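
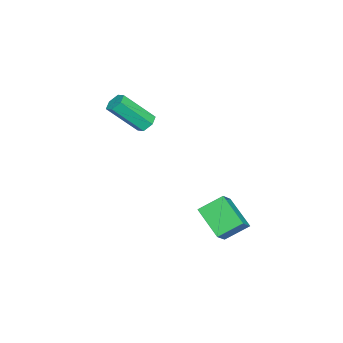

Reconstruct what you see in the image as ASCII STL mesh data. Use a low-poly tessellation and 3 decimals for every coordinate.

solid 
facet normal -0.502 -0.694 0.517
outer loop
vertex -0.257 1.351 -1.105
vertex -1.117 1.405 -1.867
vertex 0.334 0.373 -1.844
endloop
endfacet
facet normal 0.748 -0.048 0.662
outer loop
vertex 1.217 1.595 -2.753
vertex -0.257 1.351 -1.105
vertex 0.334 0.373 -1.844
endloop
endfacet
facet normal -0.502 -0.694 0.517
outer loop
vertex 0.334 0.373 -1.844
vertex -1.117 1.405 -1.867
vertex -0.526 0.428 -2.605
endloop
endfacet
facet normal 0.435 -0.718 -0.543
outer loop
vertex -0.526 0.428 -2.605
vertex 1.217 1.595 -2.753
vertex 0.334 0.373 -1.844
endloop
endfacet
facet normal -0.436 0.718 0.543
outer loop
vertex -0.257 1.351 -1.105
vertex -0.234 2.627 -2.776
vertex -1.117 1.405 -1.867
endloop
endfacet
facet normal 0.748 -0.048 0.662
outer loop
vertex 0.626 2.572 -2.015
vertex -0.257 1.351 -1.105
vertex 1.217 1.595 -2.753
endloop
endfacet
facet normal -0.434 0.719 0.543
outer loop
vertex 0.626 2.572 -2.015
vertex -0.234 2.627 -2.776
vertex -0.257 1.351 -1.105
endloop
endfacet
facet normal -0.748 0.048 -0.662
outer loop
vertex -1.117 1.405 -1.867
vertex -0.234 2.627 -2.776
vertex -0.526 0.428 -2.605
endloop
endfacet
facet normal 0.435 -0.719 -0.542
outer loop
vertex 0.357 1.649 -3.515
vertex 1.217 1.595 -2.753
vertex -0.526 0.428 -2.605
endloop
endfacet
facet normal -0.748 0.048 -0.662
outer loop
vertex -0.526 0.428 -2.605
vertex -0.234 2.627 -2.776
vertex 0.357 1.649 -3.515
endloop
endfacet
facet normal 0.502 0.694 -0.517
outer loop
vertex 0.357 1.649 -3.515
vertex 0.626 2.572 -2.015
vertex 1.217 1.595 -2.753
endloop
endfacet
facet normal 0.502 0.694 -0.517
outer loop
vertex -0.234 2.627 -2.776
vertex 0.626 2.572 -2.015
vertex 0.357 1.649 -3.515
endloop
endfacet
facet normal -0.272 0.636 -0.722
outer loop
vertex -2.37 -3.462 0.81
vertex -2.598 -3.116 1.201
vertex -2.052 -3.054 1.05
endloop
endfacet
facet normal 0.784 -0.288 -0.550
outer loop
vertex -2.37 -3.462 0.81
vertex -2.052 -3.054 1.05
vertex -1.814 -4.77 2.287
endloop
endfacet
facet normal 0.784 -0.288 -0.550
outer loop
vertex -1.814 -4.77 2.287
vertex -2.052 -3.054 1.05
vertex -1.496 -4.363 2.527
endloop
endfacet
facet normal 0.272 -0.638 0.721
outer loop
vertex -1.814 -4.77 2.287
vertex -1.496 -4.363 2.527
vertex -2.042 -4.424 2.679
endloop
endfacet
facet normal -0.272 0.639 -0.720
outer loop
vertex -2.052 -3.054 1.05
vertex -2.598 -3.116 1.201
vertex -2.28 -2.709 1.442
endloop
endfacet
facet normal 0.875 0.475 0.091
outer loop
vertex -2.052 -3.054 1.05
vertex -2.28 -2.709 1.442
vertex -1.496 -4.363 2.527
endloop
endfacet
facet normal 0.876 0.474 0.091
outer loop
vertex -1.496 -4.363 2.527
vertex -2.28 -2.709 1.442
vertex -1.724 -4.017 2.919
endloop
endfacet
facet normal 0.272 -0.638 0.721
outer loop
vertex -1.496 -4.363 2.527
vertex -1.724 -4.017 2.919
vertex -2.042 -4.424 2.679
endloop
endfacet
facet normal -0.271 0.638 -0.721
outer loop
vertex -2.28 -2.709 1.442
vertex -2.598 -3.116 1.201
vertex -2.826 -2.77 1.593
endloop
endfacet
facet normal 0.092 0.762 0.641
outer loop
vertex -2.28 -2.709 1.442
vertex -2.826 -2.77 1.593
vertex -1.724 -4.017 2.919
endloop
endfacet
facet normal 0.092 0.762 0.641
outer loop
vertex -1.724 -4.017 2.919
vertex -2.826 -2.77 1.593
vertex -2.27 -4.078 3.07
endloop
endfacet
facet normal 0.271 -0.637 0.722
outer loop
vertex -1.724 -4.017 2.919
vertex -2.27 -4.078 3.07
vertex -2.042 -4.424 2.679
endloop
endfacet
facet normal -0.272 0.638 -0.721
outer loop
vertex -2.826 -2.77 1.593
vertex -2.598 -3.116 1.201
vertex -3.144 -3.177 1.353
endloop
endfacet
facet normal -0.784 0.288 0.550
outer loop
vertex -2.826 -2.77 1.593
vertex -3.144 -3.177 1.353
vertex -2.27 -4.078 3.07
endloop
endfacet
facet normal -0.784 0.288 0.550
outer loop
vertex -2.27 -4.078 3.07
vertex -3.144 -3.177 1.353
vertex -2.588 -4.486 2.83
endloop
endfacet
facet normal 0.272 -0.636 0.722
outer loop
vertex -2.27 -4.078 3.07
vertex -2.588 -4.486 2.83
vertex -2.042 -4.424 2.679
endloop
endfacet
facet normal -0.272 0.638 -0.721
outer loop
vertex -3.144 -3.177 1.353
vertex -2.598 -3.116 1.201
vertex -2.916 -3.523 0.961
endloop
endfacet
facet normal -0.876 -0.474 -0.091
outer loop
vertex -3.144 -3.177 1.353
vertex -2.916 -3.523 0.961
vertex -2.588 -4.486 2.83
endloop
endfacet
facet normal -0.875 -0.475 -0.091
outer loop
vertex -2.588 -4.486 2.83
vertex -2.916 -3.523 0.961
vertex -2.36 -4.831 2.438
endloop
endfacet
facet normal 0.272 -0.639 0.720
outer loop
vertex -2.588 -4.486 2.83
vertex -2.36 -4.831 2.438
vertex -2.042 -4.424 2.679
endloop
endfacet
facet normal -0.271 0.637 -0.722
outer loop
vertex -2.916 -3.523 0.961
vertex -2.598 -3.116 1.201
vertex -2.37 -3.462 0.81
endloop
endfacet
facet normal -0.092 -0.762 -0.641
outer loop
vertex -2.916 -3.523 0.961
vertex -2.37 -3.462 0.81
vertex -2.36 -4.831 2.438
endloop
endfacet
facet normal -0.092 -0.762 -0.641
outer loop
vertex -2.36 -4.831 2.438
vertex -2.37 -3.462 0.81
vertex -1.814 -4.77 2.287
endloop
endfacet
facet normal 0.271 -0.638 0.721
outer loop
vertex -2.36 -4.831 2.438
vertex -1.814 -4.77 2.287
vertex -2.042 -4.424 2.679
endloop
endfacet

endsolid


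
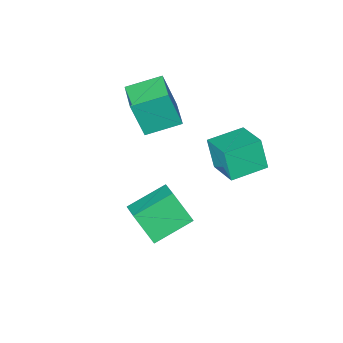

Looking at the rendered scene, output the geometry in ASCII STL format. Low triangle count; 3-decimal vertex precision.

solid 
facet normal -0.994 0.098 0.047
outer loop
vertex -4.426 -0.435 1.076
vertex -4.266 0.932 1.62
vertex -4.436 0.054 -0.15
endloop
endfacet
facet normal -0.108 -0.924 -0.368
outer loop
vertex -2.954 -0.092 -0.22
vertex -4.426 -0.435 1.076
vertex -4.436 0.054 -0.15
endloop
endfacet
facet normal -0.994 0.099 0.047
outer loop
vertex -4.436 0.054 -0.15
vertex -4.266 0.932 1.62
vertex -4.275 1.421 0.394
endloop
endfacet
facet normal -0.007 0.370 -0.929
outer loop
vertex -4.275 1.421 0.394
vertex -2.954 -0.092 -0.22
vertex -4.436 0.054 -0.15
endloop
endfacet
facet normal 0.007 -0.370 0.929
outer loop
vertex -4.426 -0.435 1.076
vertex -2.784 0.786 1.55
vertex -4.266 0.932 1.62
endloop
endfacet
facet normal -0.108 -0.924 -0.368
outer loop
vertex -2.945 -0.581 1.006
vertex -4.426 -0.435 1.076
vertex -2.954 -0.092 -0.22
endloop
endfacet
facet normal 0.007 -0.370 0.929
outer loop
vertex -2.945 -0.581 1.006
vertex -2.784 0.786 1.55
vertex -4.426 -0.435 1.076
endloop
endfacet
facet normal 0.108 0.924 0.368
outer loop
vertex -4.266 0.932 1.62
vertex -2.784 0.786 1.55
vertex -4.275 1.421 0.394
endloop
endfacet
facet normal -0.007 0.370 -0.929
outer loop
vertex -2.794 1.275 0.324
vertex -2.954 -0.092 -0.22
vertex -4.275 1.421 0.394
endloop
endfacet
facet normal 0.108 0.924 0.368
outer loop
vertex -4.275 1.421 0.394
vertex -2.784 0.786 1.55
vertex -2.794 1.275 0.324
endloop
endfacet
facet normal 0.994 -0.098 -0.046
outer loop
vertex -2.794 1.275 0.324
vertex -2.945 -0.581 1.006
vertex -2.954 -0.092 -0.22
endloop
endfacet
facet normal 0.994 -0.098 -0.047
outer loop
vertex -2.784 0.786 1.55
vertex -2.945 -0.581 1.006
vertex -2.794 1.275 0.324
endloop
endfacet
facet normal -0.931 0.084 0.354
outer loop
vertex -1.979 -1.869 -2.476
vertex -1.685 -0.899 -1.933
vertex -2.375 -1.057 -3.711
endloop
endfacet
facet normal -0.255 -0.843 -0.473
outer loop
vertex -0.755 -1.201 -4.327
vertex -1.979 -1.869 -2.476
vertex -2.375 -1.057 -3.711
endloop
endfacet
facet normal -0.932 0.083 0.354
outer loop
vertex -2.375 -1.057 -3.711
vertex -1.685 -0.899 -1.933
vertex -2.082 -0.087 -3.167
endloop
endfacet
facet normal -0.260 0.531 -0.807
outer loop
vertex -2.082 -0.087 -3.167
vertex -0.755 -1.201 -4.327
vertex -2.375 -1.057 -3.711
endloop
endfacet
facet normal 0.260 -0.530 0.807
outer loop
vertex -1.979 -1.869 -2.476
vertex -0.065 -1.043 -2.549
vertex -1.685 -0.899 -1.933
endloop
endfacet
facet normal -0.255 -0.843 -0.473
outer loop
vertex -0.358 -2.013 -3.093
vertex -1.979 -1.869 -2.476
vertex -0.755 -1.201 -4.327
endloop
endfacet
facet normal 0.260 -0.531 0.807
outer loop
vertex -0.358 -2.013 -3.093
vertex -0.065 -1.043 -2.549
vertex -1.979 -1.869 -2.476
endloop
endfacet
facet normal 0.255 0.843 0.473
outer loop
vertex -1.685 -0.899 -1.933
vertex -0.065 -1.043 -2.549
vertex -2.082 -0.087 -3.167
endloop
endfacet
facet normal -0.260 0.530 -0.807
outer loop
vertex -0.461 -0.231 -3.784
vertex -0.755 -1.201 -4.327
vertex -2.082 -0.087 -3.167
endloop
endfacet
facet normal 0.255 0.843 0.473
outer loop
vertex -2.082 -0.087 -3.167
vertex -0.065 -1.043 -2.549
vertex -0.461 -0.231 -3.784
endloop
endfacet
facet normal 0.931 -0.084 -0.355
outer loop
vertex -0.461 -0.231 -3.784
vertex -0.358 -2.013 -3.093
vertex -0.755 -1.201 -4.327
endloop
endfacet
facet normal 0.932 -0.083 -0.353
outer loop
vertex -0.065 -1.043 -2.549
vertex -0.358 -2.013 -3.093
vertex -0.461 -0.231 -3.784
endloop
endfacet
facet normal -0.897 0.340 0.281
outer loop
vertex -3.208 -4.062 1.778
vertex -2.716 -2.853 1.884
vertex -3.63 -3.737 0.037
endloop
endfacet
facet normal -0.375 -0.923 -0.081
outer loop
vertex -2.284 -4.247 -0.384
vertex -3.208 -4.062 1.778
vertex -3.63 -3.737 0.037
endloop
endfacet
facet normal -0.897 0.340 0.281
outer loop
vertex -3.63 -3.737 0.037
vertex -2.716 -2.853 1.884
vertex -3.138 -2.528 0.144
endloop
endfacet
facet normal -0.231 0.179 -0.956
outer loop
vertex -3.138 -2.528 0.144
vertex -2.284 -4.247 -0.384
vertex -3.63 -3.737 0.037
endloop
endfacet
facet normal 0.232 -0.178 0.956
outer loop
vertex -3.208 -4.062 1.778
vertex -1.37 -3.363 1.463
vertex -2.716 -2.853 1.884
endloop
endfacet
facet normal -0.375 -0.923 -0.081
outer loop
vertex -1.862 -4.572 1.356
vertex -3.208 -4.062 1.778
vertex -2.284 -4.247 -0.384
endloop
endfacet
facet normal 0.232 -0.179 0.956
outer loop
vertex -1.862 -4.572 1.356
vertex -1.37 -3.363 1.463
vertex -3.208 -4.062 1.778
endloop
endfacet
facet normal 0.375 0.923 0.081
outer loop
vertex -2.716 -2.853 1.884
vertex -1.37 -3.363 1.463
vertex -3.138 -2.528 0.144
endloop
endfacet
facet normal -0.232 0.178 -0.956
outer loop
vertex -1.792 -3.038 -0.278
vertex -2.284 -4.247 -0.384
vertex -3.138 -2.528 0.144
endloop
endfacet
facet normal 0.375 0.923 0.081
outer loop
vertex -3.138 -2.528 0.144
vertex -1.37 -3.363 1.463
vertex -1.792 -3.038 -0.278
endloop
endfacet
facet normal 0.897 -0.340 -0.281
outer loop
vertex -1.792 -3.038 -0.278
vertex -1.862 -4.572 1.356
vertex -2.284 -4.247 -0.384
endloop
endfacet
facet normal 0.897 -0.340 -0.281
outer loop
vertex -1.37 -3.363 1.463
vertex -1.862 -4.572 1.356
vertex -1.792 -3.038 -0.278
endloop
endfacet

endsolid


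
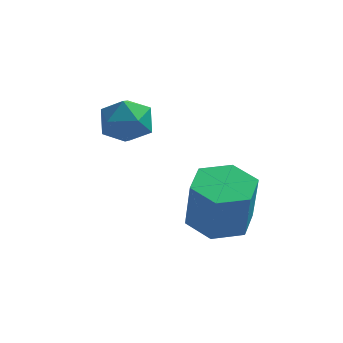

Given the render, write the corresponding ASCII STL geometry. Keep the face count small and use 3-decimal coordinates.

solid 
facet normal -0.112 0.192 -0.975
outer loop
vertex 2.395 2.948 -2.942
vertex 1.592 2.542 -2.93
vertex 1.653 3.424 -2.763
endloop
endfacet
facet normal 0.554 0.826 0.100
outer loop
vertex 2.395 2.948 -2.942
vertex 1.653 3.424 -2.763
vertex 2.571 2.644 -1.402
endloop
endfacet
facet normal 0.554 0.826 0.100
outer loop
vertex 2.571 2.644 -1.402
vertex 1.653 3.424 -2.763
vertex 1.829 3.12 -1.223
endloop
endfacet
facet normal 0.112 -0.192 0.975
outer loop
vertex 2.571 2.644 -1.402
vertex 1.829 3.12 -1.223
vertex 1.768 2.238 -1.39
endloop
endfacet
facet normal -0.112 0.192 -0.975
outer loop
vertex 1.653 3.424 -2.763
vertex 1.592 2.542 -2.93
vertex 0.85 3.018 -2.751
endloop
endfacet
facet normal -0.437 0.871 0.222
outer loop
vertex 1.653 3.424 -2.763
vertex 0.85 3.018 -2.751
vertex 1.829 3.12 -1.223
endloop
endfacet
facet normal -0.437 0.871 0.222
outer loop
vertex 1.829 3.12 -1.223
vertex 0.85 3.018 -2.751
vertex 1.026 2.714 -1.211
endloop
endfacet
facet normal 0.112 -0.192 0.975
outer loop
vertex 1.829 3.12 -1.223
vertex 1.026 2.714 -1.211
vertex 1.768 2.238 -1.39
endloop
endfacet
facet normal -0.112 0.192 -0.975
outer loop
vertex 0.85 3.018 -2.751
vertex 1.592 2.542 -2.93
vertex 0.789 2.136 -2.918
endloop
endfacet
facet normal -0.991 0.045 0.122
outer loop
vertex 0.85 3.018 -2.751
vertex 0.789 2.136 -2.918
vertex 1.026 2.714 -1.211
endloop
endfacet
facet normal -0.991 0.045 0.122
outer loop
vertex 1.026 2.714 -1.211
vertex 0.789 2.136 -2.918
vertex 0.965 1.832 -1.378
endloop
endfacet
facet normal 0.112 -0.192 0.975
outer loop
vertex 1.026 2.714 -1.211
vertex 0.965 1.832 -1.378
vertex 1.768 2.238 -1.39
endloop
endfacet
facet normal -0.112 0.192 -0.975
outer loop
vertex 0.789 2.136 -2.918
vertex 1.592 2.542 -2.93
vertex 1.531 1.66 -3.097
endloop
endfacet
facet normal -0.554 -0.826 -0.100
outer loop
vertex 0.789 2.136 -2.918
vertex 1.531 1.66 -3.097
vertex 0.965 1.832 -1.378
endloop
endfacet
facet normal -0.554 -0.826 -0.100
outer loop
vertex 0.965 1.832 -1.378
vertex 1.531 1.66 -3.097
vertex 1.707 1.356 -1.557
endloop
endfacet
facet normal 0.112 -0.192 0.975
outer loop
vertex 0.965 1.832 -1.378
vertex 1.707 1.356 -1.557
vertex 1.768 2.238 -1.39
endloop
endfacet
facet normal -0.112 0.192 -0.975
outer loop
vertex 1.531 1.66 -3.097
vertex 1.592 2.542 -2.93
vertex 2.334 2.066 -3.109
endloop
endfacet
facet normal 0.437 -0.871 -0.222
outer loop
vertex 1.531 1.66 -3.097
vertex 2.334 2.066 -3.109
vertex 1.707 1.356 -1.557
endloop
endfacet
facet normal 0.437 -0.871 -0.222
outer loop
vertex 1.707 1.356 -1.557
vertex 2.334 2.066 -3.109
vertex 2.51 1.762 -1.569
endloop
endfacet
facet normal 0.112 -0.192 0.975
outer loop
vertex 1.707 1.356 -1.557
vertex 2.51 1.762 -1.569
vertex 1.768 2.238 -1.39
endloop
endfacet
facet normal -0.112 0.192 -0.975
outer loop
vertex 2.334 2.066 -3.109
vertex 1.592 2.542 -2.93
vertex 2.395 2.948 -2.942
endloop
endfacet
facet normal 0.991 -0.045 -0.122
outer loop
vertex 2.334 2.066 -3.109
vertex 2.395 2.948 -2.942
vertex 2.51 1.762 -1.569
endloop
endfacet
facet normal 0.991 -0.045 -0.122
outer loop
vertex 2.51 1.762 -1.569
vertex 2.395 2.948 -2.942
vertex 2.571 2.644 -1.402
endloop
endfacet
facet normal 0.112 -0.192 0.975
outer loop
vertex 2.51 1.762 -1.569
vertex 2.571 2.644 -1.402
vertex 1.768 2.238 -1.39
endloop
endfacet
facet normal -0.480 0.395 0.783
outer loop
vertex -1.095 4.061 0.309
vertex -1.684 3.529 0.216
vertex -1.06 3.357 0.685
endloop
endfacet
facet normal 0.228 0.467 0.854
outer loop
vertex -1.095 4.061 0.309
vertex -1.06 3.357 0.685
vertex -0.404 3.66 0.344
endloop
endfacet
facet normal 0.469 0.834 0.291
outer loop
vertex -1.095 4.061 0.309
vertex -0.404 3.66 0.344
vertex -0.623 4.02 -0.335
endloop
endfacet
facet normal -0.088 0.988 -0.128
outer loop
vertex -1.095 4.061 0.309
vertex -0.623 4.02 -0.335
vertex -1.414 3.939 -0.414
endloop
endfacet
facet normal -0.675 0.716 0.177
outer loop
vertex -1.095 4.061 0.309
vertex -1.414 3.939 -0.414
vertex -1.684 3.529 0.216
endloop
endfacet
facet normal 0.519 -0.183 0.835
outer loop
vertex -0.404 3.66 0.344
vertex -1.06 3.357 0.685
vertex -0.566 2.881 0.274
endloop
endfacet
facet normal -0.625 -0.301 0.721
outer loop
vertex -1.06 3.357 0.685
vertex -1.684 3.529 0.216
vertex -1.357 2.8 0.195
endloop
endfacet
facet normal -0.940 0.219 -0.260
outer loop
vertex -1.684 3.529 0.216
vertex -1.414 3.939 -0.414
vertex -1.576 3.16 -0.484
endloop
endfacet
facet normal 0.008 0.658 -0.753
outer loop
vertex -1.414 3.939 -0.414
vertex -0.623 4.02 -0.335
vertex -0.92 3.463 -0.825
endloop
endfacet
facet normal 0.909 0.410 -0.076
outer loop
vertex -0.623 4.02 -0.335
vertex -0.404 3.66 0.344
vertex -0.296 3.291 -0.356
endloop
endfacet
facet normal 0.088 -0.988 0.128
outer loop
vertex -0.885 2.759 -0.449
vertex -0.566 2.881 0.274
vertex -1.357 2.8 0.195
endloop
endfacet
facet normal -0.469 -0.834 -0.291
outer loop
vertex -0.885 2.759 -0.449
vertex -1.357 2.8 0.195
vertex -1.576 3.16 -0.484
endloop
endfacet
facet normal -0.228 -0.467 -0.854
outer loop
vertex -0.885 2.759 -0.449
vertex -1.576 3.16 -0.484
vertex -0.92 3.463 -0.825
endloop
endfacet
facet normal 0.480 -0.395 -0.783
outer loop
vertex -0.885 2.759 -0.449
vertex -0.92 3.463 -0.825
vertex -0.296 3.291 -0.356
endloop
endfacet
facet normal 0.675 -0.716 -0.177
outer loop
vertex -0.885 2.759 -0.449
vertex -0.296 3.291 -0.356
vertex -0.566 2.881 0.274
endloop
endfacet
facet normal -0.008 -0.658 0.753
outer loop
vertex -1.357 2.8 0.195
vertex -0.566 2.881 0.274
vertex -1.06 3.357 0.685
endloop
endfacet
facet normal -0.909 -0.410 0.076
outer loop
vertex -1.576 3.16 -0.484
vertex -1.357 2.8 0.195
vertex -1.684 3.529 0.216
endloop
endfacet
facet normal -0.519 0.183 -0.835
outer loop
vertex -0.92 3.463 -0.825
vertex -1.576 3.16 -0.484
vertex -1.414 3.939 -0.414
endloop
endfacet
facet normal 0.625 0.301 -0.721
outer loop
vertex -0.296 3.291 -0.356
vertex -0.92 3.463 -0.825
vertex -0.623 4.02 -0.335
endloop
endfacet
facet normal 0.940 -0.219 0.260
outer loop
vertex -0.566 2.881 0.274
vertex -0.296 3.291 -0.356
vertex -0.404 3.66 0.344
endloop
endfacet

endsolid


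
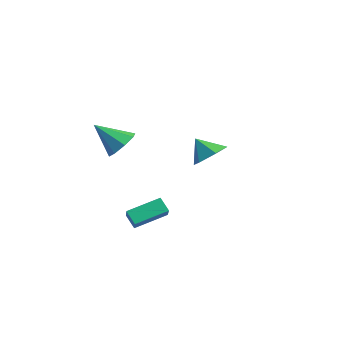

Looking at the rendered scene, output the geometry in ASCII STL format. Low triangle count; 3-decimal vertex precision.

solid 
facet normal 0.548 0.521 -0.655
outer loop
vertex -0.967 -1.849 2.442
vertex -1.538 -2.133 1.738
vertex -1.525 -1.395 2.336
endloop
endfacet
facet normal 0.068 0.306 0.950
outer loop
vertex -0.967 -1.849 2.442
vertex -1.525 -1.395 2.336
vertex -2.562 -3.107 2.962
endloop
endfacet
facet normal 0.548 0.521 -0.655
outer loop
vertex -1.525 -1.395 2.336
vertex -1.538 -2.133 1.738
vertex -2.091 -1.373 1.88
endloop
endfacet
facet normal -0.511 0.551 0.660
outer loop
vertex -1.525 -1.395 2.336
vertex -2.091 -1.373 1.88
vertex -2.562 -3.107 2.962
endloop
endfacet
facet normal 0.548 0.521 -0.654
outer loop
vertex -2.091 -1.373 1.88
vertex -1.538 -2.133 1.738
vertex -2.332 -1.797 1.34
endloop
endfacet
facet normal -0.928 0.343 0.145
outer loop
vertex -2.091 -1.373 1.88
vertex -2.332 -1.797 1.34
vertex -2.562 -3.107 2.962
endloop
endfacet
facet normal 0.548 0.521 -0.654
outer loop
vertex -2.332 -1.797 1.34
vertex -1.538 -2.133 1.738
vertex -2.108 -2.417 1.034
endloop
endfacet
facet normal -0.937 -0.195 -0.290
outer loop
vertex -2.332 -1.797 1.34
vertex -2.108 -2.417 1.034
vertex -2.562 -3.107 2.962
endloop
endfacet
facet normal 0.548 0.521 -0.654
outer loop
vertex -2.108 -2.417 1.034
vertex -1.538 -2.133 1.738
vertex -1.55 -2.871 1.14
endloop
endfacet
facet normal -0.534 -0.748 -0.394
outer loop
vertex -2.108 -2.417 1.034
vertex -1.55 -2.871 1.14
vertex -2.562 -3.107 2.962
endloop
endfacet
facet normal 0.548 0.521 -0.654
outer loop
vertex -1.55 -2.871 1.14
vertex -1.538 -2.133 1.738
vertex -0.985 -2.892 1.596
endloop
endfacet
facet normal 0.046 -0.994 -0.103
outer loop
vertex -1.55 -2.871 1.14
vertex -0.985 -2.892 1.596
vertex -2.562 -3.107 2.962
endloop
endfacet
facet normal 0.548 0.522 -0.654
outer loop
vertex -0.985 -2.892 1.596
vertex -1.538 -2.133 1.738
vertex -0.743 -2.469 2.136
endloop
endfacet
facet normal 0.462 -0.787 0.409
outer loop
vertex -0.985 -2.892 1.596
vertex -0.743 -2.469 2.136
vertex -2.562 -3.107 2.962
endloop
endfacet
facet normal 0.548 0.521 -0.655
outer loop
vertex -0.743 -2.469 2.136
vertex -1.538 -2.133 1.738
vertex -0.967 -1.849 2.442
endloop
endfacet
facet normal 0.471 -0.248 0.847
outer loop
vertex -0.743 -2.469 2.136
vertex -0.967 -1.849 2.442
vertex -2.562 -3.107 2.962
endloop
endfacet
facet normal 0.607 0.287 -0.741
outer loop
vertex -0.734 3.512 0.425
vertex -1.154 2.792 -0.197
vertex -1.561 3.749 -0.16
endloop
endfacet
facet normal -0.332 0.612 0.717
outer loop
vertex -0.734 3.512 0.425
vertex -1.561 3.749 -0.16
vertex -1.966 2.408 0.797
endloop
endfacet
facet normal 0.606 0.287 -0.742
outer loop
vertex -1.561 3.749 -0.16
vertex -1.154 2.792 -0.197
vertex -1.981 3.028 -0.782
endloop
endfacet
facet normal -0.907 0.389 0.161
outer loop
vertex -1.561 3.749 -0.16
vertex -1.981 3.028 -0.782
vertex -1.966 2.408 0.797
endloop
endfacet
facet normal 0.606 0.287 -0.742
outer loop
vertex -1.981 3.028 -0.782
vertex -1.154 2.792 -0.197
vertex -1.574 2.072 -0.819
endloop
endfacet
facet normal -0.913 -0.383 -0.142
outer loop
vertex -1.981 3.028 -0.782
vertex -1.574 2.072 -0.819
vertex -1.966 2.408 0.797
endloop
endfacet
facet normal 0.606 0.287 -0.742
outer loop
vertex -1.574 2.072 -0.819
vertex -1.154 2.792 -0.197
vertex -0.747 1.836 -0.234
endloop
endfacet
facet normal -0.344 -0.932 0.110
outer loop
vertex -1.574 2.072 -0.819
vertex -0.747 1.836 -0.234
vertex -1.966 2.408 0.797
endloop
endfacet
facet normal 0.606 0.287 -0.742
outer loop
vertex -0.747 1.836 -0.234
vertex -1.154 2.792 -0.197
vertex -0.327 2.556 0.388
endloop
endfacet
facet normal 0.230 -0.710 0.666
outer loop
vertex -0.747 1.836 -0.234
vertex -0.327 2.556 0.388
vertex -1.966 2.408 0.797
endloop
endfacet
facet normal 0.606 0.287 -0.742
outer loop
vertex -0.327 2.556 0.388
vertex -1.154 2.792 -0.197
vertex -0.734 3.512 0.425
endloop
endfacet
facet normal 0.236 0.063 0.970
outer loop
vertex -0.327 2.556 0.388
vertex -0.734 3.512 0.425
vertex -1.966 2.408 0.797
endloop
endfacet
facet normal -0.709 -0.089 0.700
outer loop
vertex 2.474 -4.363 -0.373
vertex 2.851 -2.736 0.215
vertex 1.559 -3.84 -1.233
endloop
endfacet
facet normal -0.213 -0.919 -0.332
outer loop
vertex 2.169 -3.764 -1.835
vertex 2.474 -4.363 -0.373
vertex 1.559 -3.84 -1.233
endloop
endfacet
facet normal -0.709 -0.088 0.700
outer loop
vertex 1.559 -3.84 -1.233
vertex 2.851 -2.736 0.215
vertex 1.936 -2.213 -0.646
endloop
endfacet
facet normal -0.672 0.384 -0.633
outer loop
vertex 1.936 -2.213 -0.646
vertex 2.169 -3.764 -1.835
vertex 1.559 -3.84 -1.233
endloop
endfacet
facet normal 0.672 -0.384 0.633
outer loop
vertex 2.474 -4.363 -0.373
vertex 3.461 -2.66 -0.387
vertex 2.851 -2.736 0.215
endloop
endfacet
facet normal -0.213 -0.919 -0.332
outer loop
vertex 3.084 -4.287 -0.974
vertex 2.474 -4.363 -0.373
vertex 2.169 -3.764 -1.835
endloop
endfacet
facet normal 0.672 -0.384 0.633
outer loop
vertex 3.084 -4.287 -0.974
vertex 3.461 -2.66 -0.387
vertex 2.474 -4.363 -0.373
endloop
endfacet
facet normal 0.213 0.919 0.332
outer loop
vertex 2.851 -2.736 0.215
vertex 3.461 -2.66 -0.387
vertex 1.936 -2.213 -0.646
endloop
endfacet
facet normal -0.672 0.384 -0.633
outer loop
vertex 2.546 -2.137 -1.247
vertex 2.169 -3.764 -1.835
vertex 1.936 -2.213 -0.646
endloop
endfacet
facet normal 0.213 0.919 0.332
outer loop
vertex 1.936 -2.213 -0.646
vertex 3.461 -2.66 -0.387
vertex 2.546 -2.137 -1.247
endloop
endfacet
facet normal 0.709 0.089 -0.700
outer loop
vertex 2.546 -2.137 -1.247
vertex 3.084 -4.287 -0.974
vertex 2.169 -3.764 -1.835
endloop
endfacet
facet normal 0.709 0.088 -0.700
outer loop
vertex 3.461 -2.66 -0.387
vertex 3.084 -4.287 -0.974
vertex 2.546 -2.137 -1.247
endloop
endfacet

endsolid


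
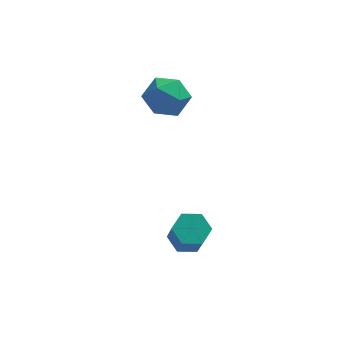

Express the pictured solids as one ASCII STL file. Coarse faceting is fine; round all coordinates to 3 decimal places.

solid 
facet normal -0.092 0.507 -0.857
outer loop
vertex 2.199 -2.305 -3.306
vertex 1.746 -1.638 -2.863
vertex 2.662 -1.599 -2.938
endloop
endfacet
facet normal 0.860 -0.394 -0.325
outer loop
vertex 2.199 -2.305 -3.306
vertex 2.662 -1.599 -2.938
vertex 2.388 -3.349 -1.54
endloop
endfacet
facet normal 0.860 -0.394 -0.325
outer loop
vertex 2.388 -3.349 -1.54
vertex 2.662 -1.599 -2.938
vertex 2.851 -2.643 -1.172
endloop
endfacet
facet normal 0.092 -0.507 0.857
outer loop
vertex 2.388 -3.349 -1.54
vertex 2.851 -2.643 -1.172
vertex 1.934 -2.682 -1.097
endloop
endfacet
facet normal -0.092 0.507 -0.857
outer loop
vertex 2.662 -1.599 -2.938
vertex 1.746 -1.638 -2.863
vertex 2.208 -0.933 -2.495
endloop
endfacet
facet normal 0.865 0.467 0.184
outer loop
vertex 2.662 -1.599 -2.938
vertex 2.208 -0.933 -2.495
vertex 2.851 -2.643 -1.172
endloop
endfacet
facet normal 0.865 0.467 0.184
outer loop
vertex 2.851 -2.643 -1.172
vertex 2.208 -0.933 -2.495
vertex 2.397 -1.977 -0.729
endloop
endfacet
facet normal 0.092 -0.507 0.857
outer loop
vertex 2.851 -2.643 -1.172
vertex 2.397 -1.977 -0.729
vertex 1.934 -2.682 -1.097
endloop
endfacet
facet normal -0.091 0.507 -0.857
outer loop
vertex 2.208 -0.933 -2.495
vertex 1.746 -1.638 -2.863
vertex 1.292 -0.971 -2.42
endloop
endfacet
facet normal 0.006 0.861 0.508
outer loop
vertex 2.208 -0.933 -2.495
vertex 1.292 -0.971 -2.42
vertex 2.397 -1.977 -0.729
endloop
endfacet
facet normal 0.006 0.861 0.508
outer loop
vertex 2.397 -1.977 -0.729
vertex 1.292 -0.971 -2.42
vertex 1.481 -2.015 -0.654
endloop
endfacet
facet normal 0.091 -0.507 0.857
outer loop
vertex 2.397 -1.977 -0.729
vertex 1.481 -2.015 -0.654
vertex 1.934 -2.682 -1.097
endloop
endfacet
facet normal -0.092 0.507 -0.857
outer loop
vertex 1.292 -0.971 -2.42
vertex 1.746 -1.638 -2.863
vertex 0.829 -1.677 -2.788
endloop
endfacet
facet normal -0.860 0.394 0.325
outer loop
vertex 1.292 -0.971 -2.42
vertex 0.829 -1.677 -2.788
vertex 1.481 -2.015 -0.654
endloop
endfacet
facet normal -0.860 0.394 0.325
outer loop
vertex 1.481 -2.015 -0.654
vertex 0.829 -1.677 -2.788
vertex 1.018 -2.721 -1.022
endloop
endfacet
facet normal 0.092 -0.507 0.857
outer loop
vertex 1.481 -2.015 -0.654
vertex 1.018 -2.721 -1.022
vertex 1.934 -2.682 -1.097
endloop
endfacet
facet normal -0.092 0.507 -0.857
outer loop
vertex 0.829 -1.677 -2.788
vertex 1.746 -1.638 -2.863
vertex 1.283 -2.343 -3.231
endloop
endfacet
facet normal -0.865 -0.467 -0.184
outer loop
vertex 0.829 -1.677 -2.788
vertex 1.283 -2.343 -3.231
vertex 1.018 -2.721 -1.022
endloop
endfacet
facet normal -0.865 -0.467 -0.184
outer loop
vertex 1.018 -2.721 -1.022
vertex 1.283 -2.343 -3.231
vertex 1.472 -3.387 -1.465
endloop
endfacet
facet normal 0.092 -0.507 0.857
outer loop
vertex 1.018 -2.721 -1.022
vertex 1.472 -3.387 -1.465
vertex 1.934 -2.682 -1.097
endloop
endfacet
facet normal -0.091 0.507 -0.857
outer loop
vertex 1.283 -2.343 -3.231
vertex 1.746 -1.638 -2.863
vertex 2.199 -2.305 -3.306
endloop
endfacet
facet normal -0.006 -0.861 -0.508
outer loop
vertex 1.283 -2.343 -3.231
vertex 2.199 -2.305 -3.306
vertex 1.472 -3.387 -1.465
endloop
endfacet
facet normal -0.006 -0.861 -0.508
outer loop
vertex 1.472 -3.387 -1.465
vertex 2.199 -2.305 -3.306
vertex 2.388 -3.349 -1.54
endloop
endfacet
facet normal 0.091 -0.507 0.857
outer loop
vertex 1.472 -3.387 -1.465
vertex 2.388 -3.349 -1.54
vertex 1.934 -2.682 -1.097
endloop
endfacet
facet normal -0.754 0.122 0.646
outer loop
vertex 0.384 4.045 3.761
vertex -0.286 3.206 3.138
vertex 0.452 2.844 4.068
endloop
endfacet
facet normal -0.125 0.239 0.963
outer loop
vertex 0.384 4.045 3.761
vertex 0.452 2.844 4.068
vertex 1.482 3.534 4.03
endloop
endfacet
facet normal 0.206 0.765 0.611
outer loop
vertex 0.384 4.045 3.761
vertex 1.482 3.534 4.03
vertex 1.382 4.322 3.077
endloop
endfacet
facet normal -0.218 0.973 0.076
outer loop
vertex 0.384 4.045 3.761
vertex 1.382 4.322 3.077
vertex 0.289 4.12 2.526
endloop
endfacet
facet normal -0.812 0.576 0.097
outer loop
vertex 0.384 4.045 3.761
vertex 0.289 4.12 2.526
vertex -0.286 3.206 3.138
endloop
endfacet
facet normal 0.269 -0.352 0.896
outer loop
vertex 1.482 3.534 4.03
vertex 0.452 2.844 4.068
vertex 1.491 2.38 3.574
endloop
endfacet
facet normal -0.749 -0.541 0.383
outer loop
vertex 0.452 2.844 4.068
vertex -0.286 3.206 3.138
vertex 0.398 2.178 3.023
endloop
endfacet
facet normal -0.842 0.192 -0.504
outer loop
vertex -0.286 3.206 3.138
vertex 0.289 4.12 2.526
vertex 0.298 2.966 2.07
endloop
endfacet
facet normal 0.117 0.835 -0.538
outer loop
vertex 0.289 4.12 2.526
vertex 1.382 4.322 3.077
vertex 1.328 3.656 2.032
endloop
endfacet
facet normal 0.803 0.498 0.327
outer loop
vertex 1.382 4.322 3.077
vertex 1.482 3.534 4.03
vertex 2.066 3.294 2.962
endloop
endfacet
facet normal 0.218 -0.973 -0.076
outer loop
vertex 1.396 2.455 2.339
vertex 1.491 2.38 3.574
vertex 0.398 2.178 3.023
endloop
endfacet
facet normal -0.206 -0.765 -0.611
outer loop
vertex 1.396 2.455 2.339
vertex 0.398 2.178 3.023
vertex 0.298 2.966 2.07
endloop
endfacet
facet normal 0.125 -0.239 -0.963
outer loop
vertex 1.396 2.455 2.339
vertex 0.298 2.966 2.07
vertex 1.328 3.656 2.032
endloop
endfacet
facet normal 0.754 -0.122 -0.646
outer loop
vertex 1.396 2.455 2.339
vertex 1.328 3.656 2.032
vertex 2.066 3.294 2.962
endloop
endfacet
facet normal 0.812 -0.576 -0.097
outer loop
vertex 1.396 2.455 2.339
vertex 2.066 3.294 2.962
vertex 1.491 2.38 3.574
endloop
endfacet
facet normal -0.117 -0.835 0.538
outer loop
vertex 0.398 2.178 3.023
vertex 1.491 2.38 3.574
vertex 0.452 2.844 4.068
endloop
endfacet
facet normal -0.803 -0.498 -0.327
outer loop
vertex 0.298 2.966 2.07
vertex 0.398 2.178 3.023
vertex -0.286 3.206 3.138
endloop
endfacet
facet normal -0.269 0.352 -0.896
outer loop
vertex 1.328 3.656 2.032
vertex 0.298 2.966 2.07
vertex 0.289 4.12 2.526
endloop
endfacet
facet normal 0.749 0.541 -0.383
outer loop
vertex 2.066 3.294 2.962
vertex 1.328 3.656 2.032
vertex 1.382 4.322 3.077
endloop
endfacet
facet normal 0.842 -0.192 0.504
outer loop
vertex 1.491 2.38 3.574
vertex 2.066 3.294 2.962
vertex 1.482 3.534 4.03
endloop
endfacet

endsolid


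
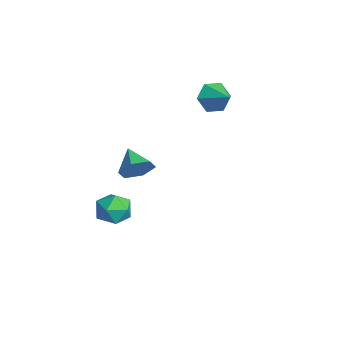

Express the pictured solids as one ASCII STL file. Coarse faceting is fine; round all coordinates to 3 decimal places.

solid 
facet normal -0.854 -0.249 -0.456
outer loop
vertex -3.391 3.079 1.523
vertex -3.694 2.715 2.289
vertex -3.851 3.583 2.109
endloop
endfacet
facet normal 0.514 0.807 -0.290
outer loop
vertex -3.391 3.079 1.523
vertex -3.851 3.583 2.109
vertex -2.566 3.045 2.891
endloop
endfacet
facet normal -0.854 -0.249 -0.456
outer loop
vertex -3.851 3.583 2.109
vertex -3.694 2.715 2.289
vertex -4.154 3.219 2.875
endloop
endfacet
facet normal 0.092 0.885 0.457
outer loop
vertex -3.851 3.583 2.109
vertex -4.154 3.219 2.875
vertex -2.566 3.045 2.891
endloop
endfacet
facet normal -0.854 -0.249 -0.456
outer loop
vertex -4.154 3.219 2.875
vertex -3.694 2.715 2.289
vertex -3.997 2.352 3.054
endloop
endfacet
facet normal 0.013 0.204 0.979
outer loop
vertex -4.154 3.219 2.875
vertex -3.997 2.352 3.054
vertex -2.566 3.045 2.891
endloop
endfacet
facet normal -0.854 -0.250 -0.457
outer loop
vertex -3.997 2.352 3.054
vertex -3.694 2.715 2.289
vertex -3.536 1.847 2.468
endloop
endfacet
facet normal 0.354 -0.553 0.755
outer loop
vertex -3.997 2.352 3.054
vertex -3.536 1.847 2.468
vertex -2.566 3.045 2.891
endloop
endfacet
facet normal -0.854 -0.250 -0.457
outer loop
vertex -3.536 1.847 2.468
vertex -3.694 2.715 2.289
vertex -3.233 2.211 1.703
endloop
endfacet
facet normal 0.776 -0.631 0.007
outer loop
vertex -3.536 1.847 2.468
vertex -3.233 2.211 1.703
vertex -2.566 3.045 2.891
endloop
endfacet
facet normal -0.854 -0.250 -0.457
outer loop
vertex -3.233 2.211 1.703
vertex -3.694 2.715 2.289
vertex -3.391 3.079 1.523
endloop
endfacet
facet normal 0.856 0.049 -0.515
outer loop
vertex -3.233 2.211 1.703
vertex -3.391 3.079 1.523
vertex -2.566 3.045 2.891
endloop
endfacet
facet normal 0.882 0.039 -0.470
outer loop
vertex 2.912 -3.17 3.248
vertex 2.549 -2.805 2.597
vertex 2.857 -2.343 3.214
endloop
endfacet
facet normal -0.022 0.040 0.999
outer loop
vertex 2.912 -3.17 3.248
vertex 2.857 -2.343 3.214
vertex 1.411 -2.855 3.203
endloop
endfacet
facet normal 0.882 0.039 -0.470
outer loop
vertex 2.857 -2.343 3.214
vertex 2.549 -2.805 2.597
vertex 2.494 -1.977 2.563
endloop
endfacet
facet normal -0.275 0.764 0.583
outer loop
vertex 2.857 -2.343 3.214
vertex 2.494 -1.977 2.563
vertex 1.411 -2.855 3.203
endloop
endfacet
facet normal 0.882 0.039 -0.470
outer loop
vertex 2.494 -1.977 2.563
vertex 2.549 -2.805 2.597
vertex 2.186 -2.44 1.946
endloop
endfacet
facet normal -0.683 0.705 -0.188
outer loop
vertex 2.494 -1.977 2.563
vertex 2.186 -2.44 1.946
vertex 1.411 -2.855 3.203
endloop
endfacet
facet normal 0.882 0.039 -0.470
outer loop
vertex 2.186 -2.44 1.946
vertex 2.549 -2.805 2.597
vertex 2.241 -3.267 1.98
endloop
endfacet
facet normal -0.837 -0.078 -0.542
outer loop
vertex 2.186 -2.44 1.946
vertex 2.241 -3.267 1.98
vertex 1.411 -2.855 3.203
endloop
endfacet
facet normal 0.882 0.039 -0.469
outer loop
vertex 2.241 -3.267 1.98
vertex 2.549 -2.805 2.597
vertex 2.604 -3.632 2.632
endloop
endfacet
facet normal -0.583 -0.803 -0.125
outer loop
vertex 2.241 -3.267 1.98
vertex 2.604 -3.632 2.632
vertex 1.411 -2.855 3.203
endloop
endfacet
facet normal 0.882 0.039 -0.470
outer loop
vertex 2.604 -3.632 2.632
vertex 2.549 -2.805 2.597
vertex 2.912 -3.17 3.248
endloop
endfacet
facet normal -0.175 -0.744 0.645
outer loop
vertex 2.604 -3.632 2.632
vertex 2.912 -3.17 3.248
vertex 1.411 -2.855 3.203
endloop
endfacet
facet normal 0.395 0.915 0.080
outer loop
vertex -0.402 -2.254 -2.532
vertex -0.859 -2.127 -1.725
vertex -0.0 -2.498 -1.723
endloop
endfacet
facet normal 0.836 0.477 -0.271
outer loop
vertex -0.402 -2.254 -2.532
vertex -0.0 -2.498 -1.723
vertex 0.076 -3.056 -2.47
endloop
endfacet
facet normal 0.489 0.227 -0.842
outer loop
vertex -0.402 -2.254 -2.532
vertex 0.076 -3.056 -2.47
vertex -0.736 -3.03 -2.935
endloop
endfacet
facet normal -0.166 0.510 -0.844
outer loop
vertex -0.402 -2.254 -2.532
vertex -0.736 -3.03 -2.935
vertex -1.314 -2.455 -2.474
endloop
endfacet
facet normal -0.224 0.935 -0.274
outer loop
vertex -0.402 -2.254 -2.532
vertex -1.314 -2.455 -2.474
vertex -0.859 -2.127 -1.725
endloop
endfacet
facet normal 0.985 -0.075 0.156
outer loop
vertex 0.076 -3.056 -2.47
vertex -0.0 -2.498 -1.723
vertex -0.086 -3.425 -1.626
endloop
endfacet
facet normal 0.272 0.634 0.724
outer loop
vertex -0.0 -2.498 -1.723
vertex -0.859 -2.127 -1.725
vertex -0.664 -2.85 -1.165
endloop
endfacet
facet normal -0.730 0.667 0.151
outer loop
vertex -0.859 -2.127 -1.725
vertex -1.314 -2.455 -2.474
vertex -1.476 -2.824 -1.63
endloop
endfacet
facet normal -0.636 -0.022 -0.771
outer loop
vertex -1.314 -2.455 -2.474
vertex -0.736 -3.03 -2.935
vertex -1.4 -3.382 -2.377
endloop
endfacet
facet normal 0.424 -0.480 -0.768
outer loop
vertex -0.736 -3.03 -2.935
vertex 0.076 -3.056 -2.47
vertex -0.541 -3.753 -2.375
endloop
endfacet
facet normal 0.166 -0.510 0.844
outer loop
vertex -0.998 -3.626 -1.568
vertex -0.086 -3.425 -1.626
vertex -0.664 -2.85 -1.165
endloop
endfacet
facet normal -0.489 -0.227 0.842
outer loop
vertex -0.998 -3.626 -1.568
vertex -0.664 -2.85 -1.165
vertex -1.476 -2.824 -1.63
endloop
endfacet
facet normal -0.836 -0.477 0.271
outer loop
vertex -0.998 -3.626 -1.568
vertex -1.476 -2.824 -1.63
vertex -1.4 -3.382 -2.377
endloop
endfacet
facet normal -0.395 -0.915 -0.080
outer loop
vertex -0.998 -3.626 -1.568
vertex -1.4 -3.382 -2.377
vertex -0.541 -3.753 -2.375
endloop
endfacet
facet normal 0.224 -0.935 0.274
outer loop
vertex -0.998 -3.626 -1.568
vertex -0.541 -3.753 -2.375
vertex -0.086 -3.425 -1.626
endloop
endfacet
facet normal 0.636 0.022 0.771
outer loop
vertex -0.664 -2.85 -1.165
vertex -0.086 -3.425 -1.626
vertex -0.0 -2.498 -1.723
endloop
endfacet
facet normal -0.424 0.480 0.768
outer loop
vertex -1.476 -2.824 -1.63
vertex -0.664 -2.85 -1.165
vertex -0.859 -2.127 -1.725
endloop
endfacet
facet normal -0.985 0.075 -0.156
outer loop
vertex -1.4 -3.382 -2.377
vertex -1.476 -2.824 -1.63
vertex -1.314 -2.455 -2.474
endloop
endfacet
facet normal -0.272 -0.634 -0.724
outer loop
vertex -0.541 -3.753 -2.375
vertex -1.4 -3.382 -2.377
vertex -0.736 -3.03 -2.935
endloop
endfacet
facet normal 0.730 -0.667 -0.151
outer loop
vertex -0.086 -3.425 -1.626
vertex -0.541 -3.753 -2.375
vertex 0.076 -3.056 -2.47
endloop
endfacet

endsolid


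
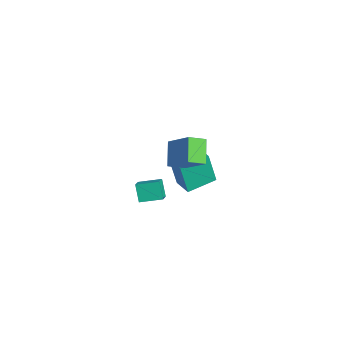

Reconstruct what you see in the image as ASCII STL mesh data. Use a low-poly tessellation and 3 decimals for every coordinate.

solid 
facet normal -0.973 -0.167 -0.157
outer loop
vertex -4.114 1.121 -2.641
vertex -4.491 3.019 -2.327
vertex -3.842 1.525 -4.755
endloop
endfacet
facet normal 0.192 -0.968 -0.160
outer loop
vertex -2.469 1.761 -4.533
vertex -4.114 1.121 -2.641
vertex -3.842 1.525 -4.755
endloop
endfacet
facet normal -0.973 -0.167 -0.158
outer loop
vertex -3.842 1.525 -4.755
vertex -4.491 3.019 -2.327
vertex -4.218 3.423 -4.441
endloop
endfacet
facet normal 0.126 0.186 -0.974
outer loop
vertex -4.218 3.423 -4.441
vertex -2.469 1.761 -4.533
vertex -3.842 1.525 -4.755
endloop
endfacet
facet normal -0.126 -0.186 0.974
outer loop
vertex -4.114 1.121 -2.641
vertex -3.118 3.255 -2.105
vertex -4.491 3.019 -2.327
endloop
endfacet
facet normal 0.192 -0.968 -0.160
outer loop
vertex -2.742 1.357 -2.419
vertex -4.114 1.121 -2.641
vertex -2.469 1.761 -4.533
endloop
endfacet
facet normal -0.126 -0.186 0.974
outer loop
vertex -2.742 1.357 -2.419
vertex -3.118 3.255 -2.105
vertex -4.114 1.121 -2.641
endloop
endfacet
facet normal -0.192 0.968 0.160
outer loop
vertex -4.491 3.019 -2.327
vertex -3.118 3.255 -2.105
vertex -4.218 3.423 -4.441
endloop
endfacet
facet normal 0.126 0.186 -0.974
outer loop
vertex -2.846 3.659 -4.219
vertex -2.469 1.761 -4.533
vertex -4.218 3.423 -4.441
endloop
endfacet
facet normal -0.192 0.968 0.160
outer loop
vertex -4.218 3.423 -4.441
vertex -3.118 3.255 -2.105
vertex -2.846 3.659 -4.219
endloop
endfacet
facet normal 0.973 0.167 0.158
outer loop
vertex -2.846 3.659 -4.219
vertex -2.742 1.357 -2.419
vertex -2.469 1.761 -4.533
endloop
endfacet
facet normal 0.973 0.167 0.157
outer loop
vertex -3.118 3.255 -2.105
vertex -2.742 1.357 -2.419
vertex -2.846 3.659 -4.219
endloop
endfacet
facet normal -0.728 0.253 0.637
outer loop
vertex 0.932 -0.55 3.456
vertex 2.338 0.174 4.776
vertex 0.86 0.505 2.954
endloop
endfacet
facet normal -0.682 -0.352 -0.641
outer loop
vertex 2.062 0.086 1.904
vertex 0.932 -0.55 3.456
vertex 0.86 0.505 2.954
endloop
endfacet
facet normal -0.728 0.254 0.637
outer loop
vertex 0.86 0.505 2.954
vertex 2.338 0.174 4.776
vertex 2.266 1.228 4.274
endloop
endfacet
facet normal -0.061 0.901 -0.429
outer loop
vertex 2.266 1.228 4.274
vertex 2.062 0.086 1.904
vertex 0.86 0.505 2.954
endloop
endfacet
facet normal 0.061 -0.901 0.429
outer loop
vertex 0.932 -0.55 3.456
vertex 3.54 -0.245 3.726
vertex 2.338 0.174 4.776
endloop
endfacet
facet normal -0.682 -0.352 -0.641
outer loop
vertex 2.134 -0.968 2.406
vertex 0.932 -0.55 3.456
vertex 2.062 0.086 1.904
endloop
endfacet
facet normal 0.061 -0.901 0.429
outer loop
vertex 2.134 -0.968 2.406
vertex 3.54 -0.245 3.726
vertex 0.932 -0.55 3.456
endloop
endfacet
facet normal 0.682 0.352 0.641
outer loop
vertex 2.338 0.174 4.776
vertex 3.54 -0.245 3.726
vertex 2.266 1.228 4.274
endloop
endfacet
facet normal -0.061 0.901 -0.429
outer loop
vertex 3.468 0.81 3.224
vertex 2.062 0.086 1.904
vertex 2.266 1.228 4.274
endloop
endfacet
facet normal 0.682 0.352 0.641
outer loop
vertex 2.266 1.228 4.274
vertex 3.54 -0.245 3.726
vertex 3.468 0.81 3.224
endloop
endfacet
facet normal 0.728 -0.253 -0.637
outer loop
vertex 3.468 0.81 3.224
vertex 2.134 -0.968 2.406
vertex 2.062 0.086 1.904
endloop
endfacet
facet normal 0.728 -0.253 -0.637
outer loop
vertex 3.54 -0.245 3.726
vertex 2.134 -0.968 2.406
vertex 3.468 0.81 3.224
endloop
endfacet
facet normal -0.553 -0.001 0.833
outer loop
vertex 2.843 -3.036 1.943
vertex 3.285 -1.795 2.238
vertex 2.123 -2.666 1.466
endloop
endfacet
facet normal -0.328 -0.919 -0.218
outer loop
vertex 2.775 -2.665 0.482
vertex 2.843 -3.036 1.943
vertex 2.123 -2.666 1.466
endloop
endfacet
facet normal -0.553 -0.000 0.833
outer loop
vertex 2.123 -2.666 1.466
vertex 3.285 -1.795 2.238
vertex 2.565 -1.425 1.76
endloop
endfacet
facet normal -0.767 0.393 -0.508
outer loop
vertex 2.565 -1.425 1.76
vertex 2.775 -2.665 0.482
vertex 2.123 -2.666 1.466
endloop
endfacet
facet normal 0.766 -0.394 0.507
outer loop
vertex 2.843 -3.036 1.943
vertex 3.937 -1.794 1.254
vertex 3.285 -1.795 2.238
endloop
endfacet
facet normal -0.328 -0.919 -0.218
outer loop
vertex 3.495 -3.035 0.96
vertex 2.843 -3.036 1.943
vertex 2.775 -2.665 0.482
endloop
endfacet
facet normal 0.766 -0.393 0.508
outer loop
vertex 3.495 -3.035 0.96
vertex 3.937 -1.794 1.254
vertex 2.843 -3.036 1.943
endloop
endfacet
facet normal 0.328 0.919 0.218
outer loop
vertex 3.285 -1.795 2.238
vertex 3.937 -1.794 1.254
vertex 2.565 -1.425 1.76
endloop
endfacet
facet normal -0.766 0.394 -0.508
outer loop
vertex 3.217 -1.424 0.777
vertex 2.775 -2.665 0.482
vertex 2.565 -1.425 1.76
endloop
endfacet
facet normal 0.328 0.919 0.218
outer loop
vertex 2.565 -1.425 1.76
vertex 3.937 -1.794 1.254
vertex 3.217 -1.424 0.777
endloop
endfacet
facet normal 0.553 0.001 -0.833
outer loop
vertex 3.217 -1.424 0.777
vertex 3.495 -3.035 0.96
vertex 2.775 -2.665 0.482
endloop
endfacet
facet normal 0.553 0.001 -0.833
outer loop
vertex 3.937 -1.794 1.254
vertex 3.495 -3.035 0.96
vertex 3.217 -1.424 0.777
endloop
endfacet

endsolid


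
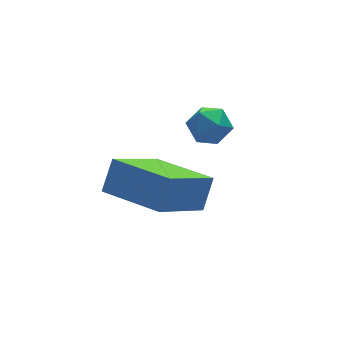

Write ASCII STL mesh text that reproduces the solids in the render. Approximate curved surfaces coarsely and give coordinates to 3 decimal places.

solid 
facet normal -0.754 -0.261 0.602
outer loop
vertex -3.213 -0.626 -0.121
vertex -4.054 1.12 -0.418
vertex -3.75 -1.028 -0.968
endloop
endfacet
facet normal 0.429 -0.891 0.151
outer loop
vertex -2.106 -0.46 -2.282
vertex -3.213 -0.626 -0.121
vertex -3.75 -1.028 -0.968
endloop
endfacet
facet normal -0.754 -0.261 0.603
outer loop
vertex -3.75 -1.028 -0.968
vertex -4.054 1.12 -0.418
vertex -4.591 0.717 -1.264
endloop
endfacet
facet normal -0.497 -0.373 -0.783
outer loop
vertex -4.591 0.717 -1.264
vertex -2.106 -0.46 -2.282
vertex -3.75 -1.028 -0.968
endloop
endfacet
facet normal 0.497 0.373 0.783
outer loop
vertex -3.213 -0.626 -0.121
vertex -2.41 1.688 -1.732
vertex -4.054 1.12 -0.418
endloop
endfacet
facet normal 0.429 -0.890 0.152
outer loop
vertex -1.569 -0.057 -1.436
vertex -3.213 -0.626 -0.121
vertex -2.106 -0.46 -2.282
endloop
endfacet
facet normal 0.498 0.373 0.783
outer loop
vertex -1.569 -0.057 -1.436
vertex -2.41 1.688 -1.732
vertex -3.213 -0.626 -0.121
endloop
endfacet
facet normal -0.429 0.890 -0.152
outer loop
vertex -4.054 1.12 -0.418
vertex -2.41 1.688 -1.732
vertex -4.591 0.717 -1.264
endloop
endfacet
facet normal -0.497 -0.373 -0.783
outer loop
vertex -2.947 1.286 -2.579
vertex -2.106 -0.46 -2.282
vertex -4.591 0.717 -1.264
endloop
endfacet
facet normal -0.429 0.891 -0.151
outer loop
vertex -4.591 0.717 -1.264
vertex -2.41 1.688 -1.732
vertex -2.947 1.286 -2.579
endloop
endfacet
facet normal 0.754 0.261 -0.603
outer loop
vertex -2.947 1.286 -2.579
vertex -1.569 -0.057 -1.436
vertex -2.106 -0.46 -2.282
endloop
endfacet
facet normal 0.754 0.261 -0.602
outer loop
vertex -2.41 1.688 -1.732
vertex -1.569 -0.057 -1.436
vertex -2.947 1.286 -2.579
endloop
endfacet
facet normal -0.446 0.703 0.553
outer loop
vertex -1.124 2.39 -1.267
vertex -0.842 2.097 -0.667
vertex -0.477 2.611 -1.026
endloop
endfacet
facet normal -0.289 0.952 -0.098
outer loop
vertex -1.124 2.39 -1.267
vertex -0.477 2.611 -1.026
vertex -0.583 2.506 -1.736
endloop
endfacet
facet normal -0.615 0.538 -0.576
outer loop
vertex -1.124 2.39 -1.267
vertex -0.583 2.506 -1.736
vertex -1.014 1.928 -1.816
endloop
endfacet
facet normal -0.974 0.033 -0.223
outer loop
vertex -1.124 2.39 -1.267
vertex -1.014 1.928 -1.816
vertex -1.174 1.675 -1.155
endloop
endfacet
facet normal -0.870 0.135 0.475
outer loop
vertex -1.124 2.39 -1.267
vertex -1.174 1.675 -1.155
vertex -0.842 2.097 -0.667
endloop
endfacet
facet normal 0.416 0.889 -0.193
outer loop
vertex -0.583 2.506 -1.736
vertex -0.477 2.611 -1.026
vertex 0.034 2.285 -1.425
endloop
endfacet
facet normal 0.161 0.486 0.859
outer loop
vertex -0.477 2.611 -1.026
vertex -0.842 2.097 -0.667
vertex -0.126 2.032 -0.764
endloop
endfacet
facet normal -0.525 -0.434 0.732
outer loop
vertex -0.842 2.097 -0.667
vertex -1.174 1.675 -1.155
vertex -0.557 1.454 -0.844
endloop
endfacet
facet normal -0.694 -0.601 -0.398
outer loop
vertex -1.174 1.675 -1.155
vertex -1.014 1.928 -1.816
vertex -0.663 1.349 -1.554
endloop
endfacet
facet normal -0.112 0.217 -0.970
outer loop
vertex -1.014 1.928 -1.816
vertex -0.583 2.506 -1.736
vertex -0.298 1.863 -1.913
endloop
endfacet
facet normal 0.974 -0.033 0.223
outer loop
vertex -0.016 1.57 -1.313
vertex 0.034 2.285 -1.425
vertex -0.126 2.032 -0.764
endloop
endfacet
facet normal 0.615 -0.538 0.576
outer loop
vertex -0.016 1.57 -1.313
vertex -0.126 2.032 -0.764
vertex -0.557 1.454 -0.844
endloop
endfacet
facet normal 0.289 -0.952 0.098
outer loop
vertex -0.016 1.57 -1.313
vertex -0.557 1.454 -0.844
vertex -0.663 1.349 -1.554
endloop
endfacet
facet normal 0.446 -0.703 -0.553
outer loop
vertex -0.016 1.57 -1.313
vertex -0.663 1.349 -1.554
vertex -0.298 1.863 -1.913
endloop
endfacet
facet normal 0.870 -0.135 -0.475
outer loop
vertex -0.016 1.57 -1.313
vertex -0.298 1.863 -1.913
vertex 0.034 2.285 -1.425
endloop
endfacet
facet normal 0.694 0.601 0.398
outer loop
vertex -0.126 2.032 -0.764
vertex 0.034 2.285 -1.425
vertex -0.477 2.611 -1.026
endloop
endfacet
facet normal 0.112 -0.217 0.970
outer loop
vertex -0.557 1.454 -0.844
vertex -0.126 2.032 -0.764
vertex -0.842 2.097 -0.667
endloop
endfacet
facet normal -0.416 -0.889 0.193
outer loop
vertex -0.663 1.349 -1.554
vertex -0.557 1.454 -0.844
vertex -1.174 1.675 -1.155
endloop
endfacet
facet normal -0.161 -0.486 -0.859
outer loop
vertex -0.298 1.863 -1.913
vertex -0.663 1.349 -1.554
vertex -1.014 1.928 -1.816
endloop
endfacet
facet normal 0.525 0.434 -0.732
outer loop
vertex 0.034 2.285 -1.425
vertex -0.298 1.863 -1.913
vertex -0.583 2.506 -1.736
endloop
endfacet

endsolid


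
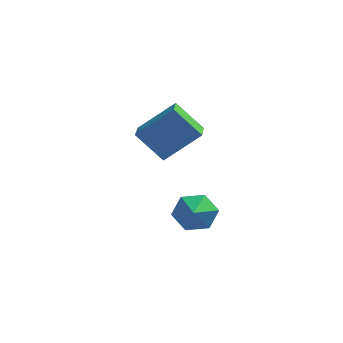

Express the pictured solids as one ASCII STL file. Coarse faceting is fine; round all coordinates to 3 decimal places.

solid 
facet normal -0.139 0.853 -0.504
outer loop
vertex -1.722 2.418 -4.648
vertex -2.414 2.719 -3.948
vertex -1.419 2.955 -3.823
endloop
endfacet
facet normal 0.884 -0.468 -0.020
outer loop
vertex -1.722 2.418 -4.648
vertex -1.419 2.955 -3.823
vertex -2.206 1.441 -3.192
endloop
endfacet
facet normal -0.139 0.853 -0.504
outer loop
vertex -1.419 2.955 -3.823
vertex -2.414 2.719 -3.948
vertex -2.111 3.256 -3.123
endloop
endfacet
facet normal 0.696 -0.064 0.715
outer loop
vertex -1.419 2.955 -3.823
vertex -2.111 3.256 -3.123
vertex -2.206 1.441 -3.192
endloop
endfacet
facet normal -0.139 0.853 -0.504
outer loop
vertex -2.111 3.256 -3.123
vertex -2.414 2.719 -3.948
vertex -3.106 3.021 -3.247
endloop
endfacet
facet normal -0.116 -0.032 0.993
outer loop
vertex -2.111 3.256 -3.123
vertex -3.106 3.021 -3.247
vertex -2.206 1.441 -3.192
endloop
endfacet
facet normal -0.138 0.853 -0.504
outer loop
vertex -3.106 3.021 -3.247
vertex -2.414 2.719 -3.948
vertex -3.409 2.484 -4.073
endloop
endfacet
facet normal -0.742 -0.404 0.535
outer loop
vertex -3.106 3.021 -3.247
vertex -3.409 2.484 -4.073
vertex -2.206 1.441 -3.192
endloop
endfacet
facet normal -0.138 0.853 -0.503
outer loop
vertex -3.409 2.484 -4.073
vertex -2.414 2.719 -3.948
vertex -2.717 2.183 -4.773
endloop
endfacet
facet normal -0.554 -0.808 -0.200
outer loop
vertex -3.409 2.484 -4.073
vertex -2.717 2.183 -4.773
vertex -2.206 1.441 -3.192
endloop
endfacet
facet normal -0.138 0.853 -0.503
outer loop
vertex -2.717 2.183 -4.773
vertex -2.414 2.719 -3.948
vertex -1.722 2.418 -4.648
endloop
endfacet
facet normal 0.258 -0.840 -0.478
outer loop
vertex -2.717 2.183 -4.773
vertex -1.722 2.418 -4.648
vertex -2.206 1.441 -3.192
endloop
endfacet
facet normal -0.710 -0.276 -0.648
outer loop
vertex -4.823 1.907 0.952
vertex -5.065 3.355 0.601
vertex -3.575 1.795 -0.368
endloop
endfacet
facet normal 0.160 -0.959 0.233
outer loop
vertex -2.055 2.385 1.019
vertex -4.823 1.907 0.952
vertex -3.575 1.795 -0.368
endloop
endfacet
facet normal -0.710 -0.276 -0.648
outer loop
vertex -3.575 1.795 -0.368
vertex -5.065 3.355 0.601
vertex -3.817 3.244 -0.719
endloop
endfacet
facet normal 0.686 -0.061 -0.725
outer loop
vertex -3.817 3.244 -0.719
vertex -2.055 2.385 1.019
vertex -3.575 1.795 -0.368
endloop
endfacet
facet normal -0.686 0.061 0.725
outer loop
vertex -4.823 1.907 0.952
vertex -3.545 3.945 1.988
vertex -5.065 3.355 0.601
endloop
endfacet
facet normal 0.160 -0.959 0.232
outer loop
vertex -3.303 2.496 2.339
vertex -4.823 1.907 0.952
vertex -2.055 2.385 1.019
endloop
endfacet
facet normal -0.686 0.061 0.725
outer loop
vertex -3.303 2.496 2.339
vertex -3.545 3.945 1.988
vertex -4.823 1.907 0.952
endloop
endfacet
facet normal -0.160 0.959 -0.232
outer loop
vertex -5.065 3.355 0.601
vertex -3.545 3.945 1.988
vertex -3.817 3.244 -0.719
endloop
endfacet
facet normal 0.686 -0.061 -0.725
outer loop
vertex -2.297 3.833 0.668
vertex -2.055 2.385 1.019
vertex -3.817 3.244 -0.719
endloop
endfacet
facet normal -0.160 0.959 -0.232
outer loop
vertex -3.817 3.244 -0.719
vertex -3.545 3.945 1.988
vertex -2.297 3.833 0.668
endloop
endfacet
facet normal 0.710 0.276 0.648
outer loop
vertex -2.297 3.833 0.668
vertex -3.303 2.496 2.339
vertex -2.055 2.385 1.019
endloop
endfacet
facet normal 0.710 0.276 0.648
outer loop
vertex -3.545 3.945 1.988
vertex -3.303 2.496 2.339
vertex -2.297 3.833 0.668
endloop
endfacet

endsolid


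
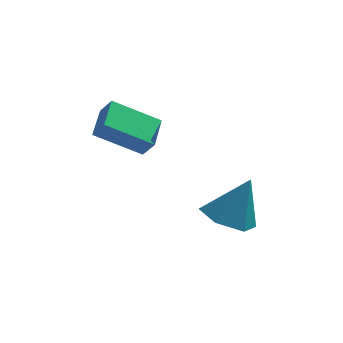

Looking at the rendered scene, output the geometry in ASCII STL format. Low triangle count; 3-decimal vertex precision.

solid 
facet normal -0.535 0.312 -0.785
outer loop
vertex -2.783 -1.492 -0.128
vertex -1.172 -1.207 -1.112
vertex -2.842 -2.74 -0.584
endloop
endfacet
facet normal -0.843 -0.149 0.516
outer loop
vertex -2.408 -2.993 0.052
vertex -2.783 -1.492 -0.128
vertex -2.842 -2.74 -0.584
endloop
endfacet
facet normal -0.535 0.312 -0.785
outer loop
vertex -2.842 -2.74 -0.584
vertex -1.172 -1.207 -1.112
vertex -1.23 -2.455 -1.568
endloop
endfacet
facet normal -0.044 -0.938 -0.343
outer loop
vertex -1.23 -2.455 -1.568
vertex -2.408 -2.993 0.052
vertex -2.842 -2.74 -0.584
endloop
endfacet
facet normal 0.044 0.938 0.343
outer loop
vertex -2.783 -1.492 -0.128
vertex -0.738 -1.46 -0.476
vertex -1.172 -1.207 -1.112
endloop
endfacet
facet normal -0.844 -0.149 0.515
outer loop
vertex -2.35 -1.745 0.508
vertex -2.783 -1.492 -0.128
vertex -2.408 -2.993 0.052
endloop
endfacet
facet normal 0.044 0.938 0.343
outer loop
vertex -2.35 -1.745 0.508
vertex -0.738 -1.46 -0.476
vertex -2.783 -1.492 -0.128
endloop
endfacet
facet normal 0.843 0.149 -0.516
outer loop
vertex -1.172 -1.207 -1.112
vertex -0.738 -1.46 -0.476
vertex -1.23 -2.455 -1.568
endloop
endfacet
facet normal -0.044 -0.938 -0.343
outer loop
vertex -0.797 -2.708 -0.932
vertex -2.408 -2.993 0.052
vertex -1.23 -2.455 -1.568
endloop
endfacet
facet normal 0.844 0.148 -0.516
outer loop
vertex -1.23 -2.455 -1.568
vertex -0.738 -1.46 -0.476
vertex -0.797 -2.708 -0.932
endloop
endfacet
facet normal 0.535 -0.312 0.785
outer loop
vertex -0.797 -2.708 -0.932
vertex -2.35 -1.745 0.508
vertex -2.408 -2.993 0.052
endloop
endfacet
facet normal 0.535 -0.312 0.785
outer loop
vertex -0.738 -1.46 -0.476
vertex -2.35 -1.745 0.508
vertex -0.797 -2.708 -0.932
endloop
endfacet
facet normal -0.389 -0.192 -0.901
outer loop
vertex 2.187 -3.004 -4.692
vertex 1.555 -2.17 -4.597
vertex 2.506 -2.062 -5.03
endloop
endfacet
facet normal 0.952 -0.275 0.132
outer loop
vertex 2.187 -3.004 -4.692
vertex 2.506 -2.062 -5.03
vertex 2.285 -1.81 -2.903
endloop
endfacet
facet normal -0.389 -0.192 -0.901
outer loop
vertex 2.506 -2.062 -5.03
vertex 1.555 -2.17 -4.597
vertex 1.874 -1.229 -4.935
endloop
endfacet
facet normal 0.797 0.604 0.011
outer loop
vertex 2.506 -2.062 -5.03
vertex 1.874 -1.229 -4.935
vertex 2.285 -1.81 -2.903
endloop
endfacet
facet normal -0.388 -0.192 -0.901
outer loop
vertex 1.874 -1.229 -4.935
vertex 1.555 -2.17 -4.597
vertex 0.924 -1.337 -4.503
endloop
endfacet
facet normal 0.014 0.962 0.272
outer loop
vertex 1.874 -1.229 -4.935
vertex 0.924 -1.337 -4.503
vertex 2.285 -1.81 -2.903
endloop
endfacet
facet normal -0.388 -0.192 -0.901
outer loop
vertex 0.924 -1.337 -4.503
vertex 1.555 -2.17 -4.597
vertex 0.605 -2.279 -4.165
endloop
endfacet
facet normal -0.614 0.442 0.653
outer loop
vertex 0.924 -1.337 -4.503
vertex 0.605 -2.279 -4.165
vertex 2.285 -1.81 -2.903
endloop
endfacet
facet normal -0.388 -0.192 -0.902
outer loop
vertex 0.605 -2.279 -4.165
vertex 1.555 -2.17 -4.597
vertex 1.237 -3.112 -4.26
endloop
endfacet
facet normal -0.459 -0.437 0.774
outer loop
vertex 0.605 -2.279 -4.165
vertex 1.237 -3.112 -4.26
vertex 2.285 -1.81 -2.903
endloop
endfacet
facet normal -0.388 -0.191 -0.901
outer loop
vertex 1.237 -3.112 -4.26
vertex 1.555 -2.17 -4.597
vertex 2.187 -3.004 -4.692
endloop
endfacet
facet normal 0.324 -0.795 0.513
outer loop
vertex 1.237 -3.112 -4.26
vertex 2.187 -3.004 -4.692
vertex 2.285 -1.81 -2.903
endloop
endfacet

endsolid


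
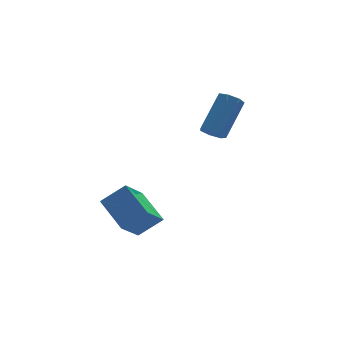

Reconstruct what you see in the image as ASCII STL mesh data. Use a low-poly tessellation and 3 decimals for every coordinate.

solid 
facet normal -0.798 0.077 -0.597
outer loop
vertex -4.804 -0.095 -2.32
vertex -3.826 0.769 -3.516
vertex -4.388 -1.608 -3.072
endloop
endfacet
facet normal -0.552 -0.488 0.676
outer loop
vertex -3.334 -1.709 -2.284
vertex -4.804 -0.095 -2.32
vertex -4.388 -1.608 -3.072
endloop
endfacet
facet normal -0.798 0.077 -0.597
outer loop
vertex -4.388 -1.608 -3.072
vertex -3.826 0.769 -3.516
vertex -3.41 -0.744 -4.268
endloop
endfacet
facet normal 0.240 -0.869 -0.432
outer loop
vertex -3.41 -0.744 -4.268
vertex -3.334 -1.709 -2.284
vertex -4.388 -1.608 -3.072
endloop
endfacet
facet normal -0.240 0.869 0.432
outer loop
vertex -4.804 -0.095 -2.32
vertex -2.772 0.668 -2.728
vertex -3.826 0.769 -3.516
endloop
endfacet
facet normal -0.552 -0.488 0.676
outer loop
vertex -3.75 -0.196 -1.532
vertex -4.804 -0.095 -2.32
vertex -3.334 -1.709 -2.284
endloop
endfacet
facet normal -0.240 0.869 0.432
outer loop
vertex -3.75 -0.196 -1.532
vertex -2.772 0.668 -2.728
vertex -4.804 -0.095 -2.32
endloop
endfacet
facet normal 0.552 0.488 -0.676
outer loop
vertex -3.826 0.769 -3.516
vertex -2.772 0.668 -2.728
vertex -3.41 -0.744 -4.268
endloop
endfacet
facet normal 0.240 -0.869 -0.432
outer loop
vertex -2.356 -0.845 -3.48
vertex -3.334 -1.709 -2.284
vertex -3.41 -0.744 -4.268
endloop
endfacet
facet normal 0.552 0.488 -0.676
outer loop
vertex -3.41 -0.744 -4.268
vertex -2.772 0.668 -2.728
vertex -2.356 -0.845 -3.48
endloop
endfacet
facet normal 0.798 -0.077 0.597
outer loop
vertex -2.356 -0.845 -3.48
vertex -3.75 -0.196 -1.532
vertex -3.334 -1.709 -2.284
endloop
endfacet
facet normal 0.798 -0.077 0.597
outer loop
vertex -2.772 0.668 -2.728
vertex -3.75 -0.196 -1.532
vertex -2.356 -0.845 -3.48
endloop
endfacet
facet normal -0.568 -0.468 -0.677
outer loop
vertex 0.461 -0.438 0.588
vertex -0.002 -0.109 0.749
vertex 0.402 0.003 0.333
endloop
endfacet
facet normal 0.815 -0.205 -0.543
outer loop
vertex 0.461 -0.438 0.588
vertex 0.402 0.003 0.333
vertex 1.604 0.499 1.95
endloop
endfacet
facet normal 0.815 -0.204 -0.543
outer loop
vertex 1.604 0.499 1.95
vertex 0.402 0.003 0.333
vertex 1.545 0.94 1.696
endloop
endfacet
facet normal 0.569 0.466 0.677
outer loop
vertex 1.604 0.499 1.95
vertex 1.545 0.94 1.696
vertex 1.142 0.829 2.111
endloop
endfacet
facet normal -0.569 -0.465 -0.678
outer loop
vertex 0.402 0.003 0.333
vertex -0.002 -0.109 0.749
vertex 0.04 0.36 0.392
endloop
endfacet
facet normal 0.419 0.545 -0.726
outer loop
vertex 0.402 0.003 0.333
vertex 0.04 0.36 0.392
vertex 1.545 0.94 1.696
endloop
endfacet
facet normal 0.420 0.544 -0.727
outer loop
vertex 1.545 0.94 1.696
vertex 0.04 0.36 0.392
vertex 1.183 1.297 1.754
endloop
endfacet
facet normal 0.569 0.467 0.677
outer loop
vertex 1.545 0.94 1.696
vertex 1.183 1.297 1.754
vertex 1.142 0.829 2.111
endloop
endfacet
facet normal -0.569 -0.465 -0.678
outer loop
vertex 0.04 0.36 0.392
vertex -0.002 -0.109 0.749
vertex -0.354 0.364 0.72
endloop
endfacet
facet normal -0.293 0.885 -0.363
outer loop
vertex 0.04 0.36 0.392
vertex -0.354 0.364 0.72
vertex 1.183 1.297 1.754
endloop
endfacet
facet normal -0.293 0.885 -0.363
outer loop
vertex 1.183 1.297 1.754
vertex -0.354 0.364 0.72
vertex 0.789 1.301 2.082
endloop
endfacet
facet normal 0.569 0.467 0.677
outer loop
vertex 1.183 1.297 1.754
vertex 0.789 1.301 2.082
vertex 1.142 0.829 2.111
endloop
endfacet
facet normal -0.569 -0.465 -0.678
outer loop
vertex -0.354 0.364 0.72
vertex -0.002 -0.109 0.749
vertex -0.482 0.012 1.069
endloop
endfacet
facet normal -0.784 0.557 0.274
outer loop
vertex -0.354 0.364 0.72
vertex -0.482 0.012 1.069
vertex 0.789 1.301 2.082
endloop
endfacet
facet normal -0.784 0.557 0.274
outer loop
vertex 0.789 1.301 2.082
vertex -0.482 0.012 1.069
vertex 0.661 0.949 2.431
endloop
endfacet
facet normal 0.568 0.466 0.678
outer loop
vertex 0.789 1.301 2.082
vertex 0.661 0.949 2.431
vertex 1.142 0.829 2.111
endloop
endfacet
facet normal -0.569 -0.466 -0.678
outer loop
vertex -0.482 0.012 1.069
vertex -0.002 -0.109 0.749
vertex -0.249 -0.43 1.177
endloop
endfacet
facet normal -0.684 -0.189 0.704
outer loop
vertex -0.482 0.012 1.069
vertex -0.249 -0.43 1.177
vertex 0.661 0.949 2.431
endloop
endfacet
facet normal -0.685 -0.188 0.704
outer loop
vertex 0.661 0.949 2.431
vertex -0.249 -0.43 1.177
vertex 0.894 0.507 2.54
endloop
endfacet
facet normal 0.568 0.467 0.678
outer loop
vertex 0.661 0.949 2.431
vertex 0.894 0.507 2.54
vertex 1.142 0.829 2.111
endloop
endfacet
facet normal -0.568 -0.467 -0.678
outer loop
vertex -0.249 -0.43 1.177
vertex -0.002 -0.109 0.749
vertex 0.171 -0.63 0.963
endloop
endfacet
facet normal -0.070 -0.794 0.604
outer loop
vertex -0.249 -0.43 1.177
vertex 0.171 -0.63 0.963
vertex 0.894 0.507 2.54
endloop
endfacet
facet normal -0.069 -0.794 0.604
outer loop
vertex 0.894 0.507 2.54
vertex 0.171 -0.63 0.963
vertex 1.314 0.307 2.325
endloop
endfacet
facet normal 0.569 0.465 0.678
outer loop
vertex 0.894 0.507 2.54
vertex 1.314 0.307 2.325
vertex 1.142 0.829 2.111
endloop
endfacet
facet normal -0.568 -0.467 -0.678
outer loop
vertex 0.171 -0.63 0.963
vertex -0.002 -0.109 0.749
vertex 0.461 -0.438 0.588
endloop
endfacet
facet normal 0.596 -0.801 0.051
outer loop
vertex 0.171 -0.63 0.963
vertex 0.461 -0.438 0.588
vertex 1.314 0.307 2.325
endloop
endfacet
facet normal 0.596 -0.801 0.051
outer loop
vertex 1.314 0.307 2.325
vertex 0.461 -0.438 0.588
vertex 1.604 0.499 1.95
endloop
endfacet
facet normal 0.569 0.465 0.678
outer loop
vertex 1.314 0.307 2.325
vertex 1.604 0.499 1.95
vertex 1.142 0.829 2.111
endloop
endfacet

endsolid


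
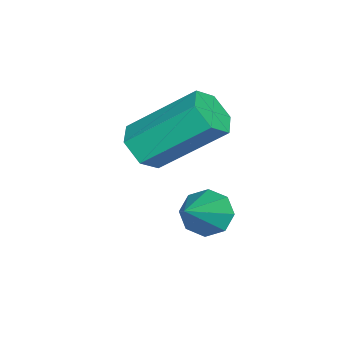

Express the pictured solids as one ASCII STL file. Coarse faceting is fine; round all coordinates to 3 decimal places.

solid 
facet normal 0.073 -0.760 -0.646
outer loop
vertex 2.827 -0.855 0.045
vertex 2.129 -0.971 0.103
vertex 2.375 -0.526 -0.393
endloop
endfacet
facet normal 0.768 0.456 -0.450
outer loop
vertex 2.827 -0.855 0.045
vertex 2.375 -0.526 -0.393
vertex 2.669 0.787 1.44
endloop
endfacet
facet normal 0.768 0.456 -0.450
outer loop
vertex 2.669 0.787 1.44
vertex 2.375 -0.526 -0.393
vertex 2.217 1.116 1.002
endloop
endfacet
facet normal -0.073 0.760 0.646
outer loop
vertex 2.669 0.787 1.44
vertex 2.217 1.116 1.002
vertex 1.971 0.671 1.497
endloop
endfacet
facet normal 0.074 -0.760 -0.646
outer loop
vertex 2.375 -0.526 -0.393
vertex 2.129 -0.971 0.103
vertex 1.677 -0.642 -0.336
endloop
endfacet
facet normal -0.167 0.629 -0.759
outer loop
vertex 2.375 -0.526 -0.393
vertex 1.677 -0.642 -0.336
vertex 2.217 1.116 1.002
endloop
endfacet
facet normal -0.167 0.629 -0.759
outer loop
vertex 2.217 1.116 1.002
vertex 1.677 -0.642 -0.336
vertex 1.519 0.999 1.059
endloop
endfacet
facet normal -0.075 0.760 0.646
outer loop
vertex 2.217 1.116 1.002
vertex 1.519 0.999 1.059
vertex 1.971 0.671 1.497
endloop
endfacet
facet normal 0.074 -0.760 -0.646
outer loop
vertex 1.677 -0.642 -0.336
vertex 2.129 -0.971 0.103
vertex 1.431 -1.087 0.16
endloop
endfacet
facet normal -0.935 0.173 -0.309
outer loop
vertex 1.677 -0.642 -0.336
vertex 1.431 -1.087 0.16
vertex 1.519 0.999 1.059
endloop
endfacet
facet normal -0.935 0.173 -0.309
outer loop
vertex 1.519 0.999 1.059
vertex 1.431 -1.087 0.16
vertex 1.273 0.555 1.555
endloop
endfacet
facet normal -0.073 0.761 0.645
outer loop
vertex 1.519 0.999 1.059
vertex 1.273 0.555 1.555
vertex 1.971 0.671 1.497
endloop
endfacet
facet normal 0.073 -0.760 -0.646
outer loop
vertex 1.431 -1.087 0.16
vertex 2.129 -0.971 0.103
vertex 1.883 -1.416 0.598
endloop
endfacet
facet normal -0.768 -0.456 0.450
outer loop
vertex 1.431 -1.087 0.16
vertex 1.883 -1.416 0.598
vertex 1.273 0.555 1.555
endloop
endfacet
facet normal -0.768 -0.456 0.450
outer loop
vertex 1.273 0.555 1.555
vertex 1.883 -1.416 0.598
vertex 1.725 0.226 1.993
endloop
endfacet
facet normal -0.073 0.760 0.646
outer loop
vertex 1.273 0.555 1.555
vertex 1.725 0.226 1.993
vertex 1.971 0.671 1.497
endloop
endfacet
facet normal 0.075 -0.760 -0.646
outer loop
vertex 1.883 -1.416 0.598
vertex 2.129 -0.971 0.103
vertex 2.581 -1.299 0.541
endloop
endfacet
facet normal 0.167 -0.629 0.759
outer loop
vertex 1.883 -1.416 0.598
vertex 2.581 -1.299 0.541
vertex 1.725 0.226 1.993
endloop
endfacet
facet normal 0.167 -0.629 0.759
outer loop
vertex 1.725 0.226 1.993
vertex 2.581 -1.299 0.541
vertex 2.423 0.342 1.936
endloop
endfacet
facet normal -0.074 0.760 0.646
outer loop
vertex 1.725 0.226 1.993
vertex 2.423 0.342 1.936
vertex 1.971 0.671 1.497
endloop
endfacet
facet normal 0.073 -0.761 -0.645
outer loop
vertex 2.581 -1.299 0.541
vertex 2.129 -0.971 0.103
vertex 2.827 -0.855 0.045
endloop
endfacet
facet normal 0.935 -0.173 0.309
outer loop
vertex 2.581 -1.299 0.541
vertex 2.827 -0.855 0.045
vertex 2.423 0.342 1.936
endloop
endfacet
facet normal 0.935 -0.173 0.309
outer loop
vertex 2.423 0.342 1.936
vertex 2.827 -0.855 0.045
vertex 2.669 0.787 1.44
endloop
endfacet
facet normal -0.074 0.760 0.646
outer loop
vertex 2.423 0.342 1.936
vertex 2.669 0.787 1.44
vertex 1.971 0.671 1.497
endloop
endfacet
facet normal -0.783 0.115 -0.611
outer loop
vertex 3.37 0.808 -1.862
vertex 2.954 0.757 -1.339
vertex 3.268 1.262 -1.646
endloop
endfacet
facet normal 0.810 0.390 -0.438
outer loop
vertex 3.37 0.808 -1.862
vertex 3.268 1.262 -1.646
vertex 4.386 0.543 -0.221
endloop
endfacet
facet normal -0.784 0.116 -0.610
outer loop
vertex 3.268 1.262 -1.646
vertex 2.954 0.757 -1.339
vertex 2.983 1.42 -1.25
endloop
endfacet
facet normal 0.515 0.857 0.029
outer loop
vertex 3.268 1.262 -1.646
vertex 2.983 1.42 -1.25
vertex 4.386 0.543 -0.221
endloop
endfacet
facet normal -0.782 0.116 -0.612
outer loop
vertex 2.983 1.42 -1.25
vertex 2.954 0.757 -1.339
vertex 2.68 1.189 -0.907
endloop
endfacet
facet normal 0.064 0.801 0.596
outer loop
vertex 2.983 1.42 -1.25
vertex 2.68 1.189 -0.907
vertex 4.386 0.543 -0.221
endloop
endfacet
facet normal -0.782 0.116 -0.612
outer loop
vertex 2.68 1.189 -0.907
vertex 2.954 0.757 -1.339
vertex 2.538 0.705 -0.817
endloop
endfacet
facet normal -0.277 0.254 0.927
outer loop
vertex 2.68 1.189 -0.907
vertex 2.538 0.705 -0.817
vertex 4.386 0.543 -0.221
endloop
endfacet
facet normal -0.782 0.117 -0.612
outer loop
vertex 2.538 0.705 -0.817
vertex 2.954 0.757 -1.339
vertex 2.639 0.251 -1.033
endloop
endfacet
facet normal -0.309 -0.464 0.831
outer loop
vertex 2.538 0.705 -0.817
vertex 2.639 0.251 -1.033
vertex 4.386 0.543 -0.221
endloop
endfacet
facet normal -0.782 0.116 -0.613
outer loop
vertex 2.639 0.251 -1.033
vertex 2.954 0.757 -1.339
vertex 2.925 0.093 -1.428
endloop
endfacet
facet normal -0.013 -0.932 0.363
outer loop
vertex 2.639 0.251 -1.033
vertex 2.925 0.093 -1.428
vertex 4.386 0.543 -0.221
endloop
endfacet
facet normal -0.784 0.116 -0.610
outer loop
vertex 2.925 0.093 -1.428
vertex 2.954 0.757 -1.339
vertex 3.227 0.324 -1.772
endloop
endfacet
facet normal 0.438 -0.876 -0.204
outer loop
vertex 2.925 0.093 -1.428
vertex 3.227 0.324 -1.772
vertex 4.386 0.543 -0.221
endloop
endfacet
facet normal -0.783 0.118 -0.611
outer loop
vertex 3.227 0.324 -1.772
vertex 2.954 0.757 -1.339
vertex 3.37 0.808 -1.862
endloop
endfacet
facet normal 0.778 -0.329 -0.535
outer loop
vertex 3.227 0.324 -1.772
vertex 3.37 0.808 -1.862
vertex 4.386 0.543 -0.221
endloop
endfacet

endsolid


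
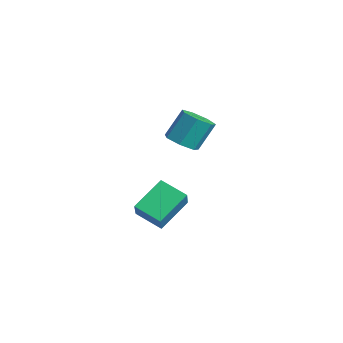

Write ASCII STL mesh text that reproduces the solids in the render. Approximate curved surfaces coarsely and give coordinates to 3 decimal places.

solid 
facet normal -0.808 -0.458 0.370
outer loop
vertex 3.442 -0.764 4.429
vertex 2.716 -0.32 3.394
vertex 3.907 -2.421 3.392
endloop
endfacet
facet normal 0.541 -0.332 0.773
outer loop
vertex 5.144 -1.72 2.826
vertex 3.442 -0.764 4.429
vertex 3.907 -2.421 3.392
endloop
endfacet
facet normal -0.808 -0.458 0.370
outer loop
vertex 3.907 -2.421 3.392
vertex 2.716 -0.32 3.394
vertex 3.182 -1.978 2.357
endloop
endfacet
facet normal 0.232 -0.825 -0.515
outer loop
vertex 3.182 -1.978 2.357
vertex 5.144 -1.72 2.826
vertex 3.907 -2.421 3.392
endloop
endfacet
facet normal -0.231 0.825 0.516
outer loop
vertex 3.442 -0.764 4.429
vertex 3.953 0.381 2.828
vertex 2.716 -0.32 3.394
endloop
endfacet
facet normal 0.542 -0.331 0.773
outer loop
vertex 4.678 -0.062 3.863
vertex 3.442 -0.764 4.429
vertex 5.144 -1.72 2.826
endloop
endfacet
facet normal -0.232 0.825 0.516
outer loop
vertex 4.678 -0.062 3.863
vertex 3.953 0.381 2.828
vertex 3.442 -0.764 4.429
endloop
endfacet
facet normal -0.541 0.331 -0.773
outer loop
vertex 2.716 -0.32 3.394
vertex 3.953 0.381 2.828
vertex 3.182 -1.978 2.357
endloop
endfacet
facet normal 0.232 -0.824 -0.516
outer loop
vertex 4.418 -1.276 1.791
vertex 5.144 -1.72 2.826
vertex 3.182 -1.978 2.357
endloop
endfacet
facet normal -0.542 0.331 -0.772
outer loop
vertex 3.182 -1.978 2.357
vertex 3.953 0.381 2.828
vertex 4.418 -1.276 1.791
endloop
endfacet
facet normal 0.808 0.459 -0.370
outer loop
vertex 4.418 -1.276 1.791
vertex 4.678 -0.062 3.863
vertex 5.144 -1.72 2.826
endloop
endfacet
facet normal 0.808 0.458 -0.370
outer loop
vertex 3.953 0.381 2.828
vertex 4.678 -0.062 3.863
vertex 4.418 -1.276 1.791
endloop
endfacet
facet normal 0.023 -0.558 -0.830
outer loop
vertex -1.528 4.084 2.644
vertex -1.979 3.347 3.127
vertex -2.387 4.09 2.616
endloop
endfacet
facet normal 0.024 0.830 -0.557
outer loop
vertex -1.528 4.084 2.644
vertex -2.387 4.09 2.616
vertex -1.571 5.11 4.17
endloop
endfacet
facet normal 0.025 0.830 -0.558
outer loop
vertex -1.571 5.11 4.17
vertex -2.387 4.09 2.616
vertex -2.429 5.117 4.142
endloop
endfacet
facet normal -0.023 0.558 0.830
outer loop
vertex -1.571 5.11 4.17
vertex -2.429 5.117 4.142
vertex -2.021 4.373 4.653
endloop
endfacet
facet normal 0.023 -0.558 -0.830
outer loop
vertex -2.387 4.09 2.616
vertex -1.979 3.347 3.127
vertex -2.938 3.536 2.973
endloop
endfacet
facet normal -0.767 0.522 -0.373
outer loop
vertex -2.387 4.09 2.616
vertex -2.938 3.536 2.973
vertex -2.429 5.117 4.142
endloop
endfacet
facet normal -0.766 0.523 -0.373
outer loop
vertex -2.429 5.117 4.142
vertex -2.938 3.536 2.973
vertex -2.981 4.563 4.499
endloop
endfacet
facet normal -0.023 0.557 0.830
outer loop
vertex -2.429 5.117 4.142
vertex -2.981 4.563 4.499
vertex -2.021 4.373 4.653
endloop
endfacet
facet normal 0.023 -0.558 -0.830
outer loop
vertex -2.938 3.536 2.973
vertex -1.979 3.347 3.127
vertex -2.767 2.84 3.446
endloop
endfacet
facet normal -0.980 -0.178 0.092
outer loop
vertex -2.938 3.536 2.973
vertex -2.767 2.84 3.446
vertex -2.981 4.563 4.499
endloop
endfacet
facet normal -0.980 -0.178 0.092
outer loop
vertex -2.981 4.563 4.499
vertex -2.767 2.84 3.446
vertex -2.81 3.867 4.972
endloop
endfacet
facet normal -0.023 0.558 0.829
outer loop
vertex -2.981 4.563 4.499
vertex -2.81 3.867 4.972
vertex -2.021 4.373 4.653
endloop
endfacet
facet normal 0.023 -0.558 -0.830
outer loop
vertex -2.767 2.84 3.446
vertex -1.979 3.347 3.127
vertex -2.003 2.525 3.679
endloop
endfacet
facet normal -0.456 -0.744 0.488
outer loop
vertex -2.767 2.84 3.446
vertex -2.003 2.525 3.679
vertex -2.81 3.867 4.972
endloop
endfacet
facet normal -0.455 -0.744 0.488
outer loop
vertex -2.81 3.867 4.972
vertex -2.003 2.525 3.679
vertex -2.045 3.552 5.205
endloop
endfacet
facet normal -0.023 0.558 0.829
outer loop
vertex -2.81 3.867 4.972
vertex -2.045 3.552 5.205
vertex -2.021 4.373 4.653
endloop
endfacet
facet normal 0.023 -0.558 -0.830
outer loop
vertex -2.003 2.525 3.679
vertex -1.979 3.347 3.127
vertex -1.22 2.829 3.496
endloop
endfacet
facet normal 0.412 -0.751 0.516
outer loop
vertex -2.003 2.525 3.679
vertex -1.22 2.829 3.496
vertex -2.045 3.552 5.205
endloop
endfacet
facet normal 0.412 -0.751 0.516
outer loop
vertex -2.045 3.552 5.205
vertex -1.22 2.829 3.496
vertex -1.262 3.856 5.022
endloop
endfacet
facet normal -0.023 0.558 0.829
outer loop
vertex -2.045 3.552 5.205
vertex -1.262 3.856 5.022
vertex -2.021 4.373 4.653
endloop
endfacet
facet normal 0.023 -0.558 -0.830
outer loop
vertex -1.22 2.829 3.496
vertex -1.979 3.347 3.127
vertex -1.009 3.523 3.035
endloop
endfacet
facet normal 0.969 -0.191 0.155
outer loop
vertex -1.22 2.829 3.496
vertex -1.009 3.523 3.035
vertex -1.262 3.856 5.022
endloop
endfacet
facet normal 0.969 -0.192 0.156
outer loop
vertex -1.262 3.856 5.022
vertex -1.009 3.523 3.035
vertex -1.051 4.549 4.562
endloop
endfacet
facet normal -0.023 0.558 0.830
outer loop
vertex -1.262 3.856 5.022
vertex -1.051 4.549 4.562
vertex -2.021 4.373 4.653
endloop
endfacet
facet normal 0.022 -0.558 -0.830
outer loop
vertex -1.009 3.523 3.035
vertex -1.979 3.347 3.127
vertex -1.528 4.084 2.644
endloop
endfacet
facet normal 0.796 0.512 -0.322
outer loop
vertex -1.009 3.523 3.035
vertex -1.528 4.084 2.644
vertex -1.051 4.549 4.562
endloop
endfacet
facet normal 0.796 0.513 -0.322
outer loop
vertex -1.051 4.549 4.562
vertex -1.528 4.084 2.644
vertex -1.571 5.11 4.17
endloop
endfacet
facet normal -0.023 0.558 0.830
outer loop
vertex -1.051 4.549 4.562
vertex -1.571 5.11 4.17
vertex -2.021 4.373 4.653
endloop
endfacet

endsolid
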